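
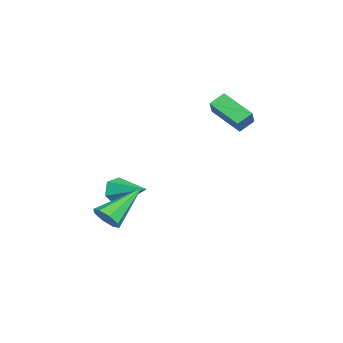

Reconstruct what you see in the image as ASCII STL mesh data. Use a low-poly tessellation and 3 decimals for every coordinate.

solid 
facet normal -0.701 0.086 -0.708
outer loop
vertex -1.354 -0.062 2.803
vertex -1.734 0.537 3.252
vertex -0.422 1.113 2.024
endloop
endfacet
facet normal 0.453 -0.714 -0.534
outer loop
vertex 0.314 1.023 2.768
vertex -1.354 -0.062 2.803
vertex -0.422 1.113 2.024
endloop
endfacet
facet normal -0.701 0.086 -0.708
outer loop
vertex -0.422 1.113 2.024
vertex -1.734 0.537 3.252
vertex -0.802 1.712 2.473
endloop
endfacet
facet normal 0.551 0.695 -0.461
outer loop
vertex -0.802 1.712 2.473
vertex 0.314 1.023 2.768
vertex -0.422 1.113 2.024
endloop
endfacet
facet normal -0.551 -0.695 0.461
outer loop
vertex -1.354 -0.062 2.803
vertex -0.998 0.447 3.996
vertex -1.734 0.537 3.252
endloop
endfacet
facet normal 0.453 -0.714 -0.534
outer loop
vertex -0.618 -0.152 3.547
vertex -1.354 -0.062 2.803
vertex 0.314 1.023 2.768
endloop
endfacet
facet normal -0.551 -0.695 0.461
outer loop
vertex -0.618 -0.152 3.547
vertex -0.998 0.447 3.996
vertex -1.354 -0.062 2.803
endloop
endfacet
facet normal -0.453 0.714 0.534
outer loop
vertex -1.734 0.537 3.252
vertex -0.998 0.447 3.996
vertex -0.802 1.712 2.473
endloop
endfacet
facet normal 0.551 0.695 -0.461
outer loop
vertex -0.066 1.622 3.217
vertex 0.314 1.023 2.768
vertex -0.802 1.712 2.473
endloop
endfacet
facet normal -0.453 0.714 0.534
outer loop
vertex -0.802 1.712 2.473
vertex -0.998 0.447 3.996
vertex -0.066 1.622 3.217
endloop
endfacet
facet normal 0.701 -0.086 0.708
outer loop
vertex -0.066 1.622 3.217
vertex -0.618 -0.152 3.547
vertex 0.314 1.023 2.768
endloop
endfacet
facet normal 0.701 -0.086 0.708
outer loop
vertex -0.998 0.447 3.996
vertex -0.618 -0.152 3.547
vertex -0.066 1.622 3.217
endloop
endfacet
facet normal 0.570 -0.618 -0.541
outer loop
vertex 4.424 -4.392 -0.43
vertex 4.129 -4.15 -1.017
vertex 4.687 -3.972 -0.633
endloop
endfacet
facet normal 0.468 0.129 0.874
outer loop
vertex 4.424 -4.392 -0.43
vertex 4.687 -3.972 -0.633
vertex 2.891 -2.81 0.157
endloop
endfacet
facet normal 0.570 -0.618 -0.542
outer loop
vertex 4.687 -3.972 -0.633
vertex 4.129 -4.15 -1.017
vertex 4.623 -3.656 -1.061
endloop
endfacet
facet normal 0.616 0.675 0.406
outer loop
vertex 4.687 -3.972 -0.633
vertex 4.623 -3.656 -1.061
vertex 2.891 -2.81 0.157
endloop
endfacet
facet normal 0.570 -0.618 -0.541
outer loop
vertex 4.623 -3.656 -1.061
vertex 4.129 -4.15 -1.017
vertex 4.27 -3.63 -1.463
endloop
endfacet
facet normal 0.307 0.929 -0.209
outer loop
vertex 4.623 -3.656 -1.061
vertex 4.27 -3.63 -1.463
vertex 2.891 -2.81 0.157
endloop
endfacet
facet normal 0.571 -0.618 -0.540
outer loop
vertex 4.27 -3.63 -1.463
vertex 4.129 -4.15 -1.017
vertex 3.835 -3.909 -1.604
endloop
endfacet
facet normal -0.277 0.741 -0.611
outer loop
vertex 4.27 -3.63 -1.463
vertex 3.835 -3.909 -1.604
vertex 2.891 -2.81 0.157
endloop
endfacet
facet normal 0.571 -0.618 -0.540
outer loop
vertex 3.835 -3.909 -1.604
vertex 4.129 -4.15 -1.017
vertex 3.572 -4.329 -1.401
endloop
endfacet
facet normal -0.794 0.224 -0.565
outer loop
vertex 3.835 -3.909 -1.604
vertex 3.572 -4.329 -1.401
vertex 2.891 -2.81 0.157
endloop
endfacet
facet normal 0.571 -0.617 -0.541
outer loop
vertex 3.572 -4.329 -1.401
vertex 4.129 -4.15 -1.017
vertex 3.636 -4.645 -0.973
endloop
endfacet
facet normal -0.942 -0.322 -0.097
outer loop
vertex 3.572 -4.329 -1.401
vertex 3.636 -4.645 -0.973
vertex 2.891 -2.81 0.157
endloop
endfacet
facet normal 0.572 -0.617 -0.541
outer loop
vertex 3.636 -4.645 -0.973
vertex 4.129 -4.15 -1.017
vertex 3.989 -4.671 -0.57
endloop
endfacet
facet normal -0.633 -0.576 0.517
outer loop
vertex 3.636 -4.645 -0.973
vertex 3.989 -4.671 -0.57
vertex 2.891 -2.81 0.157
endloop
endfacet
facet normal 0.570 -0.618 -0.541
outer loop
vertex 3.989 -4.671 -0.57
vertex 4.129 -4.15 -1.017
vertex 4.424 -4.392 -0.43
endloop
endfacet
facet normal -0.048 -0.388 0.921
outer loop
vertex 3.989 -4.671 -0.57
vertex 4.424 -4.392 -0.43
vertex 2.891 -2.81 0.157
endloop
endfacet
facet normal -0.569 -0.750 -0.337
outer loop
vertex -1.129 -4.162 -2.705
vertex -1.571 -4.109 -2.077
vertex -1.742 -3.697 -2.704
endloop
endfacet
facet normal 0.392 0.518 -0.761
outer loop
vertex -1.129 -4.162 -2.705
vertex -1.742 -3.697 -2.704
vertex -0.569 -2.791 -1.483
endloop
endfacet
facet normal -0.569 -0.750 -0.337
outer loop
vertex -1.742 -3.697 -2.704
vertex -1.571 -4.109 -2.077
vertex -2.184 -3.644 -2.076
endloop
endfacet
facet normal -0.348 0.881 -0.319
outer loop
vertex -1.742 -3.697 -2.704
vertex -2.184 -3.644 -2.076
vertex -0.569 -2.791 -1.483
endloop
endfacet
facet normal -0.569 -0.749 -0.338
outer loop
vertex -2.184 -3.644 -2.076
vertex -1.571 -4.109 -2.077
vertex -2.013 -4.057 -1.449
endloop
endfacet
facet normal -0.538 0.629 0.561
outer loop
vertex -2.184 -3.644 -2.076
vertex -2.013 -4.057 -1.449
vertex -0.569 -2.791 -1.483
endloop
endfacet
facet normal -0.569 -0.749 -0.338
outer loop
vertex -2.013 -4.057 -1.449
vertex -1.571 -4.109 -2.077
vertex -1.4 -4.522 -1.45
endloop
endfacet
facet normal 0.012 0.013 1.000
outer loop
vertex -2.013 -4.057 -1.449
vertex -1.4 -4.522 -1.45
vertex -0.569 -2.791 -1.483
endloop
endfacet
facet normal -0.570 -0.749 -0.338
outer loop
vertex -1.4 -4.522 -1.45
vertex -1.571 -4.109 -2.077
vertex -0.958 -4.575 -2.078
endloop
endfacet
facet normal 0.752 -0.350 0.559
outer loop
vertex -1.4 -4.522 -1.45
vertex -0.958 -4.575 -2.078
vertex -0.569 -2.791 -1.483
endloop
endfacet
facet normal -0.570 -0.749 -0.338
outer loop
vertex -0.958 -4.575 -2.078
vertex -1.571 -4.109 -2.077
vertex -1.129 -4.162 -2.705
endloop
endfacet
facet normal 0.942 -0.098 -0.321
outer loop
vertex -0.958 -4.575 -2.078
vertex -1.129 -4.162 -2.705
vertex -0.569 -2.791 -1.483
endloop
endfacet

endsolid


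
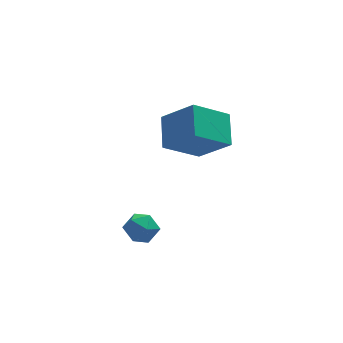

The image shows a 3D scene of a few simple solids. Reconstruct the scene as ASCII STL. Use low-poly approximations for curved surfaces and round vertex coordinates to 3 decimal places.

solid 
facet normal -0.532 0.845 -0.060
outer loop
vertex -1.658 -1.184 -1.977
vertex -2.289 -1.552 -1.559
vertex -1.687 -1.143 -1.138
endloop
endfacet
facet normal 0.167 0.985 -0.042
outer loop
vertex -1.658 -1.184 -1.977
vertex -1.687 -1.143 -1.138
vertex -0.955 -1.284 -1.527
endloop
endfacet
facet normal 0.473 0.650 -0.595
outer loop
vertex -1.658 -1.184 -1.977
vertex -0.955 -1.284 -1.527
vertex -1.105 -1.781 -2.189
endloop
endfacet
facet normal -0.038 0.303 -0.952
outer loop
vertex -1.658 -1.184 -1.977
vertex -1.105 -1.781 -2.189
vertex -1.929 -1.946 -2.209
endloop
endfacet
facet normal -0.659 0.424 -0.622
outer loop
vertex -1.658 -1.184 -1.977
vertex -1.929 -1.946 -2.209
vertex -2.289 -1.552 -1.559
endloop
endfacet
facet normal 0.433 0.707 0.559
outer loop
vertex -0.955 -1.284 -1.527
vertex -1.687 -1.143 -1.138
vertex -1.151 -1.714 -0.831
endloop
endfacet
facet normal -0.698 0.480 0.531
outer loop
vertex -1.687 -1.143 -1.138
vertex -2.289 -1.552 -1.559
vertex -1.975 -1.879 -0.851
endloop
endfacet
facet normal -0.903 -0.201 -0.379
outer loop
vertex -2.289 -1.552 -1.559
vertex -1.929 -1.946 -2.209
vertex -2.125 -2.376 -1.513
endloop
endfacet
facet normal 0.101 -0.396 -0.913
outer loop
vertex -1.929 -1.946 -2.209
vertex -1.105 -1.781 -2.189
vertex -1.393 -2.517 -1.902
endloop
endfacet
facet normal 0.928 0.166 -0.335
outer loop
vertex -1.105 -1.781 -2.189
vertex -0.955 -1.284 -1.527
vertex -0.791 -2.108 -1.481
endloop
endfacet
facet normal 0.038 -0.303 0.952
outer loop
vertex -1.422 -2.476 -1.063
vertex -1.151 -1.714 -0.831
vertex -1.975 -1.879 -0.851
endloop
endfacet
facet normal -0.473 -0.650 0.595
outer loop
vertex -1.422 -2.476 -1.063
vertex -1.975 -1.879 -0.851
vertex -2.125 -2.376 -1.513
endloop
endfacet
facet normal -0.167 -0.985 0.042
outer loop
vertex -1.422 -2.476 -1.063
vertex -2.125 -2.376 -1.513
vertex -1.393 -2.517 -1.902
endloop
endfacet
facet normal 0.532 -0.845 0.060
outer loop
vertex -1.422 -2.476 -1.063
vertex -1.393 -2.517 -1.902
vertex -0.791 -2.108 -1.481
endloop
endfacet
facet normal 0.659 -0.424 0.622
outer loop
vertex -1.422 -2.476 -1.063
vertex -0.791 -2.108 -1.481
vertex -1.151 -1.714 -0.831
endloop
endfacet
facet normal -0.101 0.396 0.913
outer loop
vertex -1.975 -1.879 -0.851
vertex -1.151 -1.714 -0.831
vertex -1.687 -1.143 -1.138
endloop
endfacet
facet normal -0.928 -0.166 0.335
outer loop
vertex -2.125 -2.376 -1.513
vertex -1.975 -1.879 -0.851
vertex -2.289 -1.552 -1.559
endloop
endfacet
facet normal -0.433 -0.707 -0.559
outer loop
vertex -1.393 -2.517 -1.902
vertex -2.125 -2.376 -1.513
vertex -1.929 -1.946 -2.209
endloop
endfacet
facet normal 0.698 -0.480 -0.531
outer loop
vertex -0.791 -2.108 -1.481
vertex -1.393 -2.517 -1.902
vertex -1.105 -1.781 -2.189
endloop
endfacet
facet normal 0.903 0.201 0.379
outer loop
vertex -1.151 -1.714 -0.831
vertex -0.791 -2.108 -1.481
vertex -0.955 -1.284 -1.527
endloop
endfacet
facet normal -0.802 -0.162 0.575
outer loop
vertex 1.03 -0.274 4.771
vertex -0.114 0.67 3.444
vertex 0.758 -1.702 3.989
endloop
endfacet
facet normal 0.574 -0.475 0.667
outer loop
vertex 2.394 -1.37 2.816
vertex 1.03 -0.274 4.771
vertex 0.758 -1.702 3.989
endloop
endfacet
facet normal -0.802 -0.163 0.575
outer loop
vertex 0.758 -1.702 3.989
vertex -0.114 0.67 3.444
vertex -0.385 -0.757 2.663
endloop
endfacet
facet normal -0.165 -0.865 -0.474
outer loop
vertex -0.385 -0.757 2.663
vertex 2.394 -1.37 2.816
vertex 0.758 -1.702 3.989
endloop
endfacet
facet normal 0.164 0.865 0.474
outer loop
vertex 1.03 -0.274 4.771
vertex 1.522 1.002 2.271
vertex -0.114 0.67 3.444
endloop
endfacet
facet normal 0.575 -0.474 0.667
outer loop
vertex 2.665 0.057 3.597
vertex 1.03 -0.274 4.771
vertex 2.394 -1.37 2.816
endloop
endfacet
facet normal 0.165 0.865 0.474
outer loop
vertex 2.665 0.057 3.597
vertex 1.522 1.002 2.271
vertex 1.03 -0.274 4.771
endloop
endfacet
facet normal -0.575 0.474 -0.667
outer loop
vertex -0.114 0.67 3.444
vertex 1.522 1.002 2.271
vertex -0.385 -0.757 2.663
endloop
endfacet
facet normal -0.165 -0.865 -0.473
outer loop
vertex 1.25 -0.426 1.489
vertex 2.394 -1.37 2.816
vertex -0.385 -0.757 2.663
endloop
endfacet
facet normal -0.575 0.475 -0.667
outer loop
vertex -0.385 -0.757 2.663
vertex 1.522 1.002 2.271
vertex 1.25 -0.426 1.489
endloop
endfacet
facet normal 0.802 0.163 -0.575
outer loop
vertex 1.25 -0.426 1.489
vertex 2.665 0.057 3.597
vertex 2.394 -1.37 2.816
endloop
endfacet
facet normal 0.802 0.162 -0.575
outer loop
vertex 1.522 1.002 2.271
vertex 2.665 0.057 3.597
vertex 1.25 -0.426 1.489
endloop
endfacet

endsolid


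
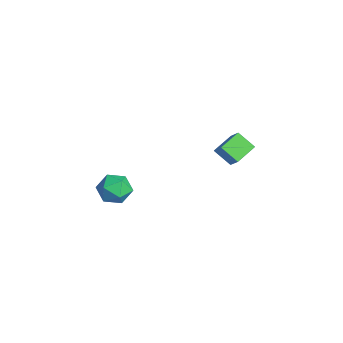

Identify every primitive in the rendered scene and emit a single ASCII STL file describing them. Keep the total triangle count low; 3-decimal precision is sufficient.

solid 
facet normal -0.697 -0.133 -0.705
outer loop
vertex -1.176 1.226 0.324
vertex -1.775 2.235 0.726
vertex -0.588 1.855 -0.376
endloop
endfacet
facet normal 0.483 -0.813 -0.325
outer loop
vertex 0.095 1.985 0.314
vertex -1.176 1.226 0.324
vertex -0.588 1.855 -0.376
endloop
endfacet
facet normal -0.697 -0.134 -0.705
outer loop
vertex -0.588 1.855 -0.376
vertex -1.775 2.235 0.726
vertex -1.187 2.863 0.025
endloop
endfacet
facet normal 0.530 0.566 -0.631
outer loop
vertex -1.187 2.863 0.025
vertex 0.095 1.985 0.314
vertex -0.588 1.855 -0.376
endloop
endfacet
facet normal -0.530 -0.566 0.631
outer loop
vertex -1.176 1.226 0.324
vertex -1.092 2.365 1.416
vertex -1.775 2.235 0.726
endloop
endfacet
facet normal 0.483 -0.814 -0.323
outer loop
vertex -0.493 1.357 1.015
vertex -1.176 1.226 0.324
vertex 0.095 1.985 0.314
endloop
endfacet
facet normal -0.530 -0.566 0.631
outer loop
vertex -0.493 1.357 1.015
vertex -1.092 2.365 1.416
vertex -1.176 1.226 0.324
endloop
endfacet
facet normal -0.482 0.814 0.324
outer loop
vertex -1.775 2.235 0.726
vertex -1.092 2.365 1.416
vertex -1.187 2.863 0.025
endloop
endfacet
facet normal 0.530 0.566 -0.631
outer loop
vertex -0.504 2.994 0.716
vertex 0.095 1.985 0.314
vertex -1.187 2.863 0.025
endloop
endfacet
facet normal -0.484 0.813 0.324
outer loop
vertex -1.187 2.863 0.025
vertex -1.092 2.365 1.416
vertex -0.504 2.994 0.716
endloop
endfacet
facet normal 0.697 0.133 0.704
outer loop
vertex -0.504 2.994 0.716
vertex -0.493 1.357 1.015
vertex 0.095 1.985 0.314
endloop
endfacet
facet normal 0.697 0.133 0.705
outer loop
vertex -1.092 2.365 1.416
vertex -0.493 1.357 1.015
vertex -0.504 2.994 0.716
endloop
endfacet
facet normal -0.834 0.183 0.521
outer loop
vertex -0.219 -3.235 0.166
vertex -0.648 -3.885 -0.293
vertex -0.213 -4.085 0.474
endloop
endfacet
facet normal -0.254 0.328 0.910
outer loop
vertex -0.219 -3.235 0.166
vertex -0.213 -4.085 0.474
vertex 0.541 -3.588 0.505
endloop
endfacet
facet normal 0.130 0.818 0.560
outer loop
vertex -0.219 -3.235 0.166
vertex 0.541 -3.588 0.505
vertex 0.573 -3.081 -0.243
endloop
endfacet
facet normal -0.213 0.976 -0.045
outer loop
vertex -0.219 -3.235 0.166
vertex 0.573 -3.081 -0.243
vertex -0.162 -3.264 -0.736
endloop
endfacet
facet normal -0.809 0.583 -0.070
outer loop
vertex -0.219 -3.235 0.166
vertex -0.162 -3.264 -0.736
vertex -0.648 -3.885 -0.293
endloop
endfacet
facet normal 0.137 -0.267 0.954
outer loop
vertex 0.541 -3.588 0.505
vertex -0.213 -4.085 0.474
vertex 0.582 -4.456 0.256
endloop
endfacet
facet normal -0.802 -0.502 0.324
outer loop
vertex -0.213 -4.085 0.474
vertex -0.648 -3.885 -0.293
vertex -0.153 -4.639 -0.237
endloop
endfacet
facet normal -0.761 0.145 -0.632
outer loop
vertex -0.648 -3.885 -0.293
vertex -0.162 -3.264 -0.736
vertex -0.121 -4.132 -0.985
endloop
endfacet
facet normal 0.202 0.781 -0.591
outer loop
vertex -0.162 -3.264 -0.736
vertex 0.573 -3.081 -0.243
vertex 0.633 -3.635 -0.954
endloop
endfacet
facet normal 0.757 0.526 0.389
outer loop
vertex 0.573 -3.081 -0.243
vertex 0.541 -3.588 0.505
vertex 1.068 -3.835 -0.187
endloop
endfacet
facet normal 0.213 -0.976 0.045
outer loop
vertex 0.639 -4.485 -0.646
vertex 0.582 -4.456 0.256
vertex -0.153 -4.639 -0.237
endloop
endfacet
facet normal -0.130 -0.818 -0.560
outer loop
vertex 0.639 -4.485 -0.646
vertex -0.153 -4.639 -0.237
vertex -0.121 -4.132 -0.985
endloop
endfacet
facet normal 0.254 -0.328 -0.910
outer loop
vertex 0.639 -4.485 -0.646
vertex -0.121 -4.132 -0.985
vertex 0.633 -3.635 -0.954
endloop
endfacet
facet normal 0.834 -0.183 -0.521
outer loop
vertex 0.639 -4.485 -0.646
vertex 0.633 -3.635 -0.954
vertex 1.068 -3.835 -0.187
endloop
endfacet
facet normal 0.809 -0.583 0.070
outer loop
vertex 0.639 -4.485 -0.646
vertex 1.068 -3.835 -0.187
vertex 0.582 -4.456 0.256
endloop
endfacet
facet normal -0.202 -0.781 0.591
outer loop
vertex -0.153 -4.639 -0.237
vertex 0.582 -4.456 0.256
vertex -0.213 -4.085 0.474
endloop
endfacet
facet normal -0.757 -0.526 -0.389
outer loop
vertex -0.121 -4.132 -0.985
vertex -0.153 -4.639 -0.237
vertex -0.648 -3.885 -0.293
endloop
endfacet
facet normal -0.137 0.267 -0.954
outer loop
vertex 0.633 -3.635 -0.954
vertex -0.121 -4.132 -0.985
vertex -0.162 -3.264 -0.736
endloop
endfacet
facet normal 0.802 0.502 -0.324
outer loop
vertex 1.068 -3.835 -0.187
vertex 0.633 -3.635 -0.954
vertex 0.573 -3.081 -0.243
endloop
endfacet
facet normal 0.761 -0.145 0.632
outer loop
vertex 0.582 -4.456 0.256
vertex 1.068 -3.835 -0.187
vertex 0.541 -3.588 0.505
endloop
endfacet

endsolid


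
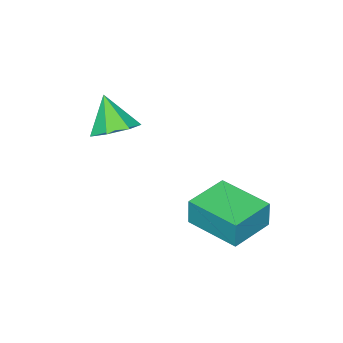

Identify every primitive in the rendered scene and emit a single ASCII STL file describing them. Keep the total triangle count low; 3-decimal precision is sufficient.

solid 
facet normal 0.205 0.522 -0.828
outer loop
vertex -0.401 -0.395 0.194
vertex -1.13 -0.709 -0.185
vertex -1.033 0.02 0.299
endloop
endfacet
facet normal 0.361 0.329 0.873
outer loop
vertex -0.401 -0.395 0.194
vertex -1.033 0.02 0.299
vertex -1.43 -1.471 1.025
endloop
endfacet
facet normal 0.205 0.522 -0.828
outer loop
vertex -1.033 0.02 0.299
vertex -1.13 -0.709 -0.185
vertex -1.739 -0.115 0.039
endloop
endfacet
facet normal -0.382 0.485 0.787
outer loop
vertex -1.033 0.02 0.299
vertex -1.739 -0.115 0.039
vertex -1.43 -1.471 1.025
endloop
endfacet
facet normal 0.205 0.522 -0.828
outer loop
vertex -1.739 -0.115 0.039
vertex -1.13 -0.709 -0.185
vertex -1.986 -0.697 -0.389
endloop
endfacet
facet normal -0.910 0.088 0.406
outer loop
vertex -1.739 -0.115 0.039
vertex -1.986 -0.697 -0.389
vertex -1.43 -1.471 1.025
endloop
endfacet
facet normal 0.205 0.522 -0.828
outer loop
vertex -1.986 -0.697 -0.389
vertex -1.13 -0.709 -0.185
vertex -1.589 -1.288 -0.663
endloop
endfacet
facet normal -0.826 -0.563 0.017
outer loop
vertex -1.986 -0.697 -0.389
vertex -1.589 -1.288 -0.663
vertex -1.43 -1.471 1.025
endloop
endfacet
facet normal 0.205 0.521 -0.828
outer loop
vertex -1.589 -1.288 -0.663
vertex -1.13 -0.709 -0.185
vertex -0.846 -1.444 -0.577
endloop
endfacet
facet normal -0.195 -0.977 -0.088
outer loop
vertex -1.589 -1.288 -0.663
vertex -0.846 -1.444 -0.577
vertex -1.43 -1.471 1.025
endloop
endfacet
facet normal 0.206 0.521 -0.828
outer loop
vertex -0.846 -1.444 -0.577
vertex -1.13 -0.709 -0.185
vertex -0.317 -1.046 -0.195
endloop
endfacet
facet normal 0.510 -0.843 0.172
outer loop
vertex -0.846 -1.444 -0.577
vertex -0.317 -1.046 -0.195
vertex -1.43 -1.471 1.025
endloop
endfacet
facet normal 0.206 0.521 -0.828
outer loop
vertex -0.317 -1.046 -0.195
vertex -1.13 -0.709 -0.185
vertex -0.401 -0.395 0.194
endloop
endfacet
facet normal 0.757 -0.261 0.600
outer loop
vertex -0.317 -1.046 -0.195
vertex -0.401 -0.395 0.194
vertex -1.43 -1.471 1.025
endloop
endfacet
facet normal -0.999 0.026 0.041
outer loop
vertex -3.431 1.913 -2.718
vertex -3.381 3.931 -2.796
vertex -3.477 1.872 -3.816
endloop
endfacet
facet normal -0.024 -0.999 0.038
outer loop
vertex -1.819 1.829 -3.884
vertex -3.431 1.913 -2.718
vertex -3.477 1.872 -3.816
endloop
endfacet
facet normal -0.999 0.026 0.041
outer loop
vertex -3.477 1.872 -3.816
vertex -3.381 3.931 -2.796
vertex -3.427 3.89 -3.894
endloop
endfacet
facet normal -0.042 -0.038 -0.998
outer loop
vertex -3.427 3.89 -3.894
vertex -1.819 1.829 -3.884
vertex -3.477 1.872 -3.816
endloop
endfacet
facet normal 0.042 0.038 0.998
outer loop
vertex -3.431 1.913 -2.718
vertex -1.723 3.888 -2.864
vertex -3.381 3.931 -2.796
endloop
endfacet
facet normal -0.024 -0.999 0.038
outer loop
vertex -1.773 1.87 -2.786
vertex -3.431 1.913 -2.718
vertex -1.819 1.829 -3.884
endloop
endfacet
facet normal 0.042 0.038 0.998
outer loop
vertex -1.773 1.87 -2.786
vertex -1.723 3.888 -2.864
vertex -3.431 1.913 -2.718
endloop
endfacet
facet normal 0.024 0.999 -0.038
outer loop
vertex -3.381 3.931 -2.796
vertex -1.723 3.888 -2.864
vertex -3.427 3.89 -3.894
endloop
endfacet
facet normal -0.042 -0.038 -0.998
outer loop
vertex -1.769 3.847 -3.962
vertex -1.819 1.829 -3.884
vertex -3.427 3.89 -3.894
endloop
endfacet
facet normal 0.024 0.999 -0.038
outer loop
vertex -3.427 3.89 -3.894
vertex -1.723 3.888 -2.864
vertex -1.769 3.847 -3.962
endloop
endfacet
facet normal 0.999 -0.026 -0.041
outer loop
vertex -1.769 3.847 -3.962
vertex -1.773 1.87 -2.786
vertex -1.819 1.829 -3.884
endloop
endfacet
facet normal 0.999 -0.026 -0.041
outer loop
vertex -1.723 3.888 -2.864
vertex -1.773 1.87 -2.786
vertex -1.769 3.847 -3.962
endloop
endfacet

endsolid


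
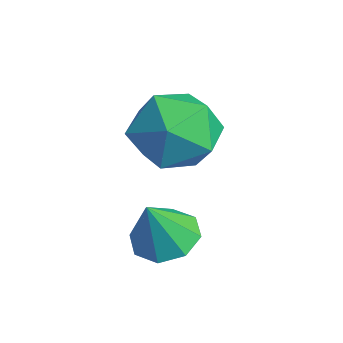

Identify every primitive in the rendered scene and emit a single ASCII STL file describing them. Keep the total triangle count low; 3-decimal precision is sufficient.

solid 
facet normal -0.251 0.323 0.912
outer loop
vertex 1.154 2.191 2.759
vertex 1.603 1.134 3.257
vertex 2.353 2.124 3.112
endloop
endfacet
facet normal -0.093 0.871 0.482
outer loop
vertex 1.154 2.191 2.759
vertex 2.353 2.124 3.112
vertex 2.047 2.686 2.037
endloop
endfacet
facet normal -0.532 0.843 -0.081
outer loop
vertex 1.154 2.191 2.759
vertex 2.047 2.686 2.037
vertex 1.108 2.043 1.518
endloop
endfacet
facet normal -0.961 0.277 0.003
outer loop
vertex 1.154 2.191 2.759
vertex 1.108 2.043 1.518
vertex 0.833 1.084 2.272
endloop
endfacet
facet normal -0.786 -0.043 0.617
outer loop
vertex 1.154 2.191 2.759
vertex 0.833 1.084 2.272
vertex 1.603 1.134 3.257
endloop
endfacet
facet normal 0.574 0.782 0.245
outer loop
vertex 2.047 2.686 2.037
vertex 2.353 2.124 3.112
vertex 3.047 1.936 2.088
endloop
endfacet
facet normal 0.320 -0.105 0.942
outer loop
vertex 2.353 2.124 3.112
vertex 1.603 1.134 3.257
vertex 2.772 0.977 2.842
endloop
endfacet
facet normal -0.547 -0.698 0.463
outer loop
vertex 1.603 1.134 3.257
vertex 0.833 1.084 2.272
vertex 1.833 0.334 2.323
endloop
endfacet
facet normal -0.829 -0.178 -0.529
outer loop
vertex 0.833 1.084 2.272
vertex 1.108 2.043 1.518
vertex 1.527 0.896 1.248
endloop
endfacet
facet normal -0.137 0.735 -0.664
outer loop
vertex 1.108 2.043 1.518
vertex 2.047 2.686 2.037
vertex 2.277 1.886 1.103
endloop
endfacet
facet normal 0.961 -0.277 -0.003
outer loop
vertex 2.726 0.829 1.601
vertex 3.047 1.936 2.088
vertex 2.772 0.977 2.842
endloop
endfacet
facet normal 0.532 -0.843 0.081
outer loop
vertex 2.726 0.829 1.601
vertex 2.772 0.977 2.842
vertex 1.833 0.334 2.323
endloop
endfacet
facet normal 0.093 -0.871 -0.482
outer loop
vertex 2.726 0.829 1.601
vertex 1.833 0.334 2.323
vertex 1.527 0.896 1.248
endloop
endfacet
facet normal 0.251 -0.323 -0.912
outer loop
vertex 2.726 0.829 1.601
vertex 1.527 0.896 1.248
vertex 2.277 1.886 1.103
endloop
endfacet
facet normal 0.786 0.043 -0.617
outer loop
vertex 2.726 0.829 1.601
vertex 2.277 1.886 1.103
vertex 3.047 1.936 2.088
endloop
endfacet
facet normal 0.829 0.178 0.529
outer loop
vertex 2.772 0.977 2.842
vertex 3.047 1.936 2.088
vertex 2.353 2.124 3.112
endloop
endfacet
facet normal 0.137 -0.735 0.664
outer loop
vertex 1.833 0.334 2.323
vertex 2.772 0.977 2.842
vertex 1.603 1.134 3.257
endloop
endfacet
facet normal -0.574 -0.782 -0.245
outer loop
vertex 1.527 0.896 1.248
vertex 1.833 0.334 2.323
vertex 0.833 1.084 2.272
endloop
endfacet
facet normal -0.320 0.105 -0.942
outer loop
vertex 2.277 1.886 1.103
vertex 1.527 0.896 1.248
vertex 1.108 2.043 1.518
endloop
endfacet
facet normal 0.547 0.698 -0.463
outer loop
vertex 3.047 1.936 2.088
vertex 2.277 1.886 1.103
vertex 2.047 2.686 2.037
endloop
endfacet
facet normal -0.182 0.375 -0.909
outer loop
vertex 4.287 1.145 0.301
vertex 3.766 0.506 0.142
vertex 3.681 1.272 0.475
endloop
endfacet
facet normal 0.334 0.626 0.705
outer loop
vertex 4.287 1.145 0.301
vertex 3.681 1.272 0.475
vertex 4.034 -0.046 1.478
endloop
endfacet
facet normal -0.183 0.375 -0.909
outer loop
vertex 3.681 1.272 0.475
vertex 3.766 0.506 0.142
vertex 3.125 0.95 0.454
endloop
endfacet
facet normal -0.328 0.515 0.792
outer loop
vertex 3.681 1.272 0.475
vertex 3.125 0.95 0.454
vertex 4.034 -0.046 1.478
endloop
endfacet
facet normal -0.182 0.375 -0.909
outer loop
vertex 3.125 0.95 0.454
vertex 3.766 0.506 0.142
vertex 2.944 0.368 0.25
endloop
endfacet
facet normal -0.748 -0.000 0.664
outer loop
vertex 3.125 0.95 0.454
vertex 2.944 0.368 0.25
vertex 4.034 -0.046 1.478
endloop
endfacet
facet normal -0.182 0.374 -0.909
outer loop
vertex 2.944 0.368 0.25
vertex 3.766 0.506 0.142
vertex 3.245 -0.134 -0.017
endloop
endfacet
facet normal -0.680 -0.618 0.395
outer loop
vertex 2.944 0.368 0.25
vertex 3.245 -0.134 -0.017
vertex 4.034 -0.046 1.478
endloop
endfacet
facet normal -0.183 0.374 -0.909
outer loop
vertex 3.245 -0.134 -0.017
vertex 3.766 0.506 0.142
vertex 3.851 -0.261 -0.191
endloop
endfacet
facet normal -0.163 -0.976 0.144
outer loop
vertex 3.245 -0.134 -0.017
vertex 3.851 -0.261 -0.191
vertex 4.034 -0.046 1.478
endloop
endfacet
facet normal -0.183 0.374 -0.909
outer loop
vertex 3.851 -0.261 -0.191
vertex 3.766 0.506 0.142
vertex 4.407 0.061 -0.17
endloop
endfacet
facet normal 0.499 -0.865 0.057
outer loop
vertex 3.851 -0.261 -0.191
vertex 4.407 0.061 -0.17
vertex 4.034 -0.046 1.478
endloop
endfacet
facet normal -0.182 0.375 -0.909
outer loop
vertex 4.407 0.061 -0.17
vertex 3.766 0.506 0.142
vertex 4.588 0.644 0.034
endloop
endfacet
facet normal 0.918 -0.350 0.185
outer loop
vertex 4.407 0.061 -0.17
vertex 4.588 0.644 0.034
vertex 4.034 -0.046 1.478
endloop
endfacet
facet normal -0.182 0.375 -0.909
outer loop
vertex 4.588 0.644 0.034
vertex 3.766 0.506 0.142
vertex 4.287 1.145 0.301
endloop
endfacet
facet normal 0.850 0.268 0.454
outer loop
vertex 4.588 0.644 0.034
vertex 4.287 1.145 0.301
vertex 4.034 -0.046 1.478
endloop
endfacet

endsolid


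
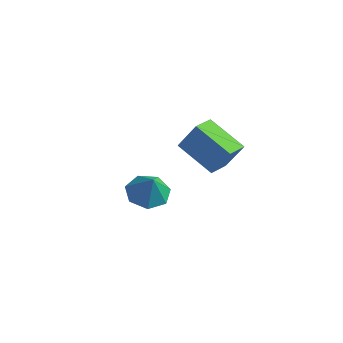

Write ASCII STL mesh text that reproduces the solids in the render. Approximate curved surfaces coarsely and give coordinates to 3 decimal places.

solid 
facet normal -0.525 0.178 -0.832
outer loop
vertex 2.463 -2.969 1.154
vertex 1.787 -2.464 1.689
vertex 2.612 -2.119 1.242
endloop
endfacet
facet normal 0.985 -0.171 -0.015
outer loop
vertex 2.463 -2.969 1.154
vertex 2.612 -2.119 1.242
vertex 2.533 -2.716 2.871
endloop
endfacet
facet normal -0.525 0.178 -0.832
outer loop
vertex 2.612 -2.119 1.242
vertex 1.787 -2.464 1.689
vertex 2.139 -1.528 1.667
endloop
endfacet
facet normal 0.833 0.505 0.225
outer loop
vertex 2.612 -2.119 1.242
vertex 2.139 -1.528 1.667
vertex 2.533 -2.716 2.871
endloop
endfacet
facet normal -0.526 0.178 -0.832
outer loop
vertex 2.139 -1.528 1.667
vertex 1.787 -2.464 1.689
vertex 1.401 -1.642 2.109
endloop
endfacet
facet normal 0.266 0.728 0.632
outer loop
vertex 2.139 -1.528 1.667
vertex 1.401 -1.642 2.109
vertex 2.533 -2.716 2.871
endloop
endfacet
facet normal -0.526 0.178 -0.832
outer loop
vertex 1.401 -1.642 2.109
vertex 1.787 -2.464 1.689
vertex 0.954 -2.374 2.235
endloop
endfacet
facet normal -0.290 0.332 0.898
outer loop
vertex 1.401 -1.642 2.109
vertex 0.954 -2.374 2.235
vertex 2.533 -2.716 2.871
endloop
endfacet
facet normal -0.526 0.179 -0.832
outer loop
vertex 0.954 -2.374 2.235
vertex 1.787 -2.464 1.689
vertex 1.133 -3.174 1.95
endloop
endfacet
facet normal -0.415 -0.386 0.824
outer loop
vertex 0.954 -2.374 2.235
vertex 1.133 -3.174 1.95
vertex 2.533 -2.716 2.871
endloop
endfacet
facet normal -0.525 0.178 -0.832
outer loop
vertex 1.133 -3.174 1.95
vertex 1.787 -2.464 1.689
vertex 1.805 -3.439 1.469
endloop
endfacet
facet normal -0.016 -0.885 0.465
outer loop
vertex 1.133 -3.174 1.95
vertex 1.805 -3.439 1.469
vertex 2.533 -2.716 2.871
endloop
endfacet
facet normal -0.525 0.178 -0.832
outer loop
vertex 1.805 -3.439 1.469
vertex 1.787 -2.464 1.689
vertex 2.463 -2.969 1.154
endloop
endfacet
facet normal 0.607 -0.789 0.092
outer loop
vertex 1.805 -3.439 1.469
vertex 2.463 -2.969 1.154
vertex 2.533 -2.716 2.871
endloop
endfacet
facet normal -0.823 -0.235 0.517
outer loop
vertex -1.017 2.243 2.839
vertex -1.393 3.357 2.747
vertex -1.829 1.846 1.364
endloop
endfacet
facet normal 0.320 -0.944 0.078
outer loop
vertex -0.027 2.363 0.233
vertex -1.017 2.243 2.839
vertex -1.829 1.846 1.364
endloop
endfacet
facet normal -0.823 -0.236 0.517
outer loop
vertex -1.829 1.846 1.364
vertex -1.393 3.357 2.747
vertex -2.206 2.961 1.272
endloop
endfacet
facet normal -0.469 -0.229 -0.853
outer loop
vertex -2.206 2.961 1.272
vertex -0.027 2.363 0.233
vertex -1.829 1.846 1.364
endloop
endfacet
facet normal 0.470 0.229 0.853
outer loop
vertex -1.017 2.243 2.839
vertex 0.409 3.874 1.616
vertex -1.393 3.357 2.747
endloop
endfacet
facet normal 0.319 -0.945 0.078
outer loop
vertex 0.786 2.759 1.708
vertex -1.017 2.243 2.839
vertex -0.027 2.363 0.233
endloop
endfacet
facet normal 0.469 0.229 0.853
outer loop
vertex 0.786 2.759 1.708
vertex 0.409 3.874 1.616
vertex -1.017 2.243 2.839
endloop
endfacet
facet normal -0.320 0.944 -0.077
outer loop
vertex -1.393 3.357 2.747
vertex 0.409 3.874 1.616
vertex -2.206 2.961 1.272
endloop
endfacet
facet normal -0.469 -0.229 -0.853
outer loop
vertex -0.403 3.477 0.141
vertex -0.027 2.363 0.233
vertex -2.206 2.961 1.272
endloop
endfacet
facet normal -0.319 0.944 -0.078
outer loop
vertex -2.206 2.961 1.272
vertex 0.409 3.874 1.616
vertex -0.403 3.477 0.141
endloop
endfacet
facet normal 0.823 0.235 -0.517
outer loop
vertex -0.403 3.477 0.141
vertex 0.786 2.759 1.708
vertex -0.027 2.363 0.233
endloop
endfacet
facet normal 0.823 0.236 -0.517
outer loop
vertex 0.409 3.874 1.616
vertex 0.786 2.759 1.708
vertex -0.403 3.477 0.141
endloop
endfacet

endsolid


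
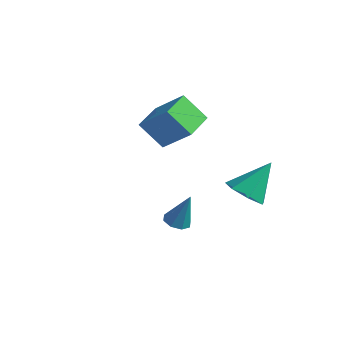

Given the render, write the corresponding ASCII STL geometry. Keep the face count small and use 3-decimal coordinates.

solid 
facet normal -0.212 -0.616 -0.759
outer loop
vertex 2.216 2.701 -0.185
vertex 1.638 2.097 0.467
vertex 1.327 2.924 -0.117
endloop
endfacet
facet normal 0.214 0.938 -0.273
outer loop
vertex 2.216 2.701 -0.185
vertex 1.327 2.924 -0.117
vertex 2.082 3.383 2.053
endloop
endfacet
facet normal -0.212 -0.616 -0.759
outer loop
vertex 1.327 2.924 -0.117
vertex 1.638 2.097 0.467
vertex 0.672 2.525 0.39
endloop
endfacet
facet normal -0.520 0.854 0.000
outer loop
vertex 1.327 2.924 -0.117
vertex 0.672 2.525 0.39
vertex 2.082 3.383 2.053
endloop
endfacet
facet normal -0.212 -0.615 -0.759
outer loop
vertex 0.672 2.525 0.39
vertex 1.638 2.097 0.467
vertex 0.744 1.803 0.955
endloop
endfacet
facet normal -0.798 0.320 0.511
outer loop
vertex 0.672 2.525 0.39
vertex 0.744 1.803 0.955
vertex 2.082 3.383 2.053
endloop
endfacet
facet normal -0.212 -0.616 -0.759
outer loop
vertex 0.744 1.803 0.955
vertex 1.638 2.097 0.467
vertex 1.49 1.302 1.153
endloop
endfacet
facet normal -0.408 -0.262 0.874
outer loop
vertex 0.744 1.803 0.955
vertex 1.49 1.302 1.153
vertex 2.082 3.383 2.053
endloop
endfacet
facet normal -0.212 -0.615 -0.759
outer loop
vertex 1.49 1.302 1.153
vertex 1.638 2.097 0.467
vertex 2.347 1.4 0.834
endloop
endfacet
facet normal 0.356 -0.454 0.817
outer loop
vertex 1.49 1.302 1.153
vertex 2.347 1.4 0.834
vertex 2.082 3.383 2.053
endloop
endfacet
facet normal -0.212 -0.616 -0.759
outer loop
vertex 2.347 1.4 0.834
vertex 1.638 2.097 0.467
vertex 2.671 2.022 0.239
endloop
endfacet
facet normal 0.917 -0.112 0.382
outer loop
vertex 2.347 1.4 0.834
vertex 2.671 2.022 0.239
vertex 2.082 3.383 2.053
endloop
endfacet
facet normal -0.212 -0.616 -0.759
outer loop
vertex 2.671 2.022 0.239
vertex 1.638 2.097 0.467
vertex 2.216 2.701 -0.185
endloop
endfacet
facet normal 0.855 0.508 -0.104
outer loop
vertex 2.671 2.022 0.239
vertex 2.216 2.701 -0.185
vertex 2.082 3.383 2.053
endloop
endfacet
facet normal -0.297 -0.164 -0.941
outer loop
vertex 2.777 -3.645 1.726
vertex 2.25 -3.318 1.835
vertex 2.828 -3.176 1.628
endloop
endfacet
facet normal 0.994 -0.098 0.050
outer loop
vertex 2.777 -3.645 1.726
vertex 2.828 -3.176 1.628
vertex 2.75 -3.042 3.425
endloop
endfacet
facet normal -0.297 -0.163 -0.941
outer loop
vertex 2.828 -3.176 1.628
vertex 2.25 -3.318 1.835
vertex 2.54 -2.789 1.652
endloop
endfacet
facet normal 0.802 0.597 -0.010
outer loop
vertex 2.828 -3.176 1.628
vertex 2.54 -2.789 1.652
vertex 2.75 -3.042 3.425
endloop
endfacet
facet normal -0.297 -0.163 -0.941
outer loop
vertex 2.54 -2.789 1.652
vertex 2.25 -3.318 1.835
vertex 2.083 -2.712 1.783
endloop
endfacet
facet normal 0.197 0.974 0.116
outer loop
vertex 2.54 -2.789 1.652
vertex 2.083 -2.712 1.783
vertex 2.75 -3.042 3.425
endloop
endfacet
facet normal -0.296 -0.162 -0.941
outer loop
vertex 2.083 -2.712 1.783
vertex 2.25 -3.318 1.835
vertex 1.723 -2.99 1.944
endloop
endfacet
facet normal -0.468 0.810 0.353
outer loop
vertex 2.083 -2.712 1.783
vertex 1.723 -2.99 1.944
vertex 2.75 -3.042 3.425
endloop
endfacet
facet normal -0.296 -0.162 -0.941
outer loop
vertex 1.723 -2.99 1.944
vertex 2.25 -3.318 1.835
vertex 1.672 -3.46 2.041
endloop
endfacet
facet normal -0.801 0.203 0.563
outer loop
vertex 1.723 -2.99 1.944
vertex 1.672 -3.46 2.041
vertex 2.75 -3.042 3.425
endloop
endfacet
facet normal -0.296 -0.161 -0.941
outer loop
vertex 1.672 -3.46 2.041
vertex 2.25 -3.318 1.835
vertex 1.959 -3.846 2.017
endloop
endfacet
facet normal -0.609 -0.491 0.623
outer loop
vertex 1.672 -3.46 2.041
vertex 1.959 -3.846 2.017
vertex 2.75 -3.042 3.425
endloop
endfacet
facet normal -0.295 -0.162 -0.942
outer loop
vertex 1.959 -3.846 2.017
vertex 2.25 -3.318 1.835
vertex 2.417 -3.923 1.887
endloop
endfacet
facet normal -0.005 -0.867 0.498
outer loop
vertex 1.959 -3.846 2.017
vertex 2.417 -3.923 1.887
vertex 2.75 -3.042 3.425
endloop
endfacet
facet normal -0.296 -0.162 -0.941
outer loop
vertex 2.417 -3.923 1.887
vertex 2.25 -3.318 1.835
vertex 2.777 -3.645 1.726
endloop
endfacet
facet normal 0.660 -0.704 0.260
outer loop
vertex 2.417 -3.923 1.887
vertex 2.777 -3.645 1.726
vertex 2.75 -3.042 3.425
endloop
endfacet
facet normal -0.741 -0.099 -0.665
outer loop
vertex -3.16 0.484 3.802
vertex -3.541 2.078 3.99
vertex -2.1 0.884 2.561
endloop
endfacet
facet normal 0.231 -0.966 -0.114
outer loop
vertex -0.619 1.082 3.89
vertex -3.16 0.484 3.802
vertex -2.1 0.884 2.561
endloop
endfacet
facet normal -0.741 -0.099 -0.664
outer loop
vertex -2.1 0.884 2.561
vertex -3.541 2.078 3.99
vertex -2.482 2.478 2.749
endloop
endfacet
facet normal 0.631 0.238 -0.738
outer loop
vertex -2.482 2.478 2.749
vertex -0.619 1.082 3.89
vertex -2.1 0.884 2.561
endloop
endfacet
facet normal -0.631 -0.238 0.738
outer loop
vertex -3.16 0.484 3.802
vertex -2.06 2.276 5.319
vertex -3.541 2.078 3.99
endloop
endfacet
facet normal 0.231 -0.966 -0.114
outer loop
vertex -1.678 0.682 5.131
vertex -3.16 0.484 3.802
vertex -0.619 1.082 3.89
endloop
endfacet
facet normal -0.631 -0.238 0.739
outer loop
vertex -1.678 0.682 5.131
vertex -2.06 2.276 5.319
vertex -3.16 0.484 3.802
endloop
endfacet
facet normal -0.231 0.966 0.114
outer loop
vertex -3.541 2.078 3.99
vertex -2.06 2.276 5.319
vertex -2.482 2.478 2.749
endloop
endfacet
facet normal 0.631 0.238 -0.739
outer loop
vertex -1.0 2.676 4.078
vertex -0.619 1.082 3.89
vertex -2.482 2.478 2.749
endloop
endfacet
facet normal -0.231 0.966 0.114
outer loop
vertex -2.482 2.478 2.749
vertex -2.06 2.276 5.319
vertex -1.0 2.676 4.078
endloop
endfacet
facet normal 0.741 0.099 0.664
outer loop
vertex -1.0 2.676 4.078
vertex -1.678 0.682 5.131
vertex -0.619 1.082 3.89
endloop
endfacet
facet normal 0.741 0.099 0.665
outer loop
vertex -2.06 2.276 5.319
vertex -1.678 0.682 5.131
vertex -1.0 2.676 4.078
endloop
endfacet

endsolid


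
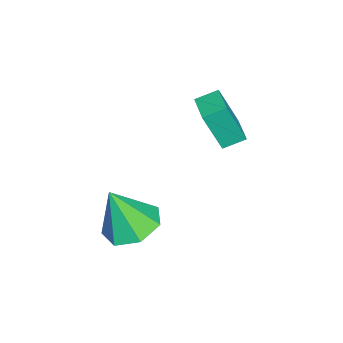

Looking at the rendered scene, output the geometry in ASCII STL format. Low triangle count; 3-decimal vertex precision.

solid 
facet normal -0.074 0.371 -0.926
outer loop
vertex 4.591 -3.708 -4.137
vertex 3.59 -3.391 -3.93
vertex 4.504 -2.853 -3.787
endloop
endfacet
facet normal 0.917 -0.067 0.392
outer loop
vertex 4.591 -3.708 -4.137
vertex 4.504 -2.853 -3.787
vertex 3.73 -4.089 -2.19
endloop
endfacet
facet normal -0.073 0.371 -0.926
outer loop
vertex 4.504 -2.853 -3.787
vertex 3.59 -3.391 -3.93
vertex 3.729 -2.402 -3.545
endloop
endfacet
facet normal 0.519 0.535 0.666
outer loop
vertex 4.504 -2.853 -3.787
vertex 3.729 -2.402 -3.545
vertex 3.73 -4.089 -2.19
endloop
endfacet
facet normal -0.075 0.371 -0.926
outer loop
vertex 3.729 -2.402 -3.545
vertex 3.59 -3.391 -3.93
vertex 2.85 -2.697 -3.592
endloop
endfacet
facet normal -0.244 0.607 0.756
outer loop
vertex 3.729 -2.402 -3.545
vertex 2.85 -2.697 -3.592
vertex 3.73 -4.089 -2.19
endloop
endfacet
facet normal -0.074 0.371 -0.925
outer loop
vertex 2.85 -2.697 -3.592
vertex 3.59 -3.391 -3.93
vertex 2.528 -3.514 -3.894
endloop
endfacet
facet normal -0.798 0.095 0.595
outer loop
vertex 2.85 -2.697 -3.592
vertex 2.528 -3.514 -3.894
vertex 3.73 -4.089 -2.19
endloop
endfacet
facet normal -0.074 0.371 -0.925
outer loop
vertex 2.528 -3.514 -3.894
vertex 3.59 -3.391 -3.93
vertex 3.006 -4.238 -4.223
endloop
endfacet
facet normal -0.726 -0.617 0.304
outer loop
vertex 2.528 -3.514 -3.894
vertex 3.006 -4.238 -4.223
vertex 3.73 -4.089 -2.19
endloop
endfacet
facet normal -0.074 0.371 -0.926
outer loop
vertex 3.006 -4.238 -4.223
vertex 3.59 -3.391 -3.93
vertex 3.925 -4.325 -4.331
endloop
endfacet
facet normal -0.082 -0.991 0.102
outer loop
vertex 3.006 -4.238 -4.223
vertex 3.925 -4.325 -4.331
vertex 3.73 -4.089 -2.19
endloop
endfacet
facet normal -0.074 0.371 -0.926
outer loop
vertex 3.925 -4.325 -4.331
vertex 3.59 -3.391 -3.93
vertex 4.591 -3.708 -4.137
endloop
endfacet
facet normal 0.650 -0.746 0.142
outer loop
vertex 3.925 -4.325 -4.331
vertex 4.591 -3.708 -4.137
vertex 3.73 -4.089 -2.19
endloop
endfacet
facet normal -0.891 -0.453 -0.046
outer loop
vertex -0.266 -2.251 -0.61
vertex -0.655 -1.518 -0.29
vertex -0.502 -1.61 -2.362
endloop
endfacet
facet normal 0.438 -0.823 -0.360
outer loop
vertex 0.495 -1.102 -2.31
vertex -0.266 -2.251 -0.61
vertex -0.502 -1.61 -2.362
endloop
endfacet
facet normal -0.891 -0.453 -0.046
outer loop
vertex -0.502 -1.61 -2.362
vertex -0.655 -1.518 -0.29
vertex -0.891 -0.877 -2.041
endloop
endfacet
facet normal -0.125 0.341 -0.932
outer loop
vertex -0.891 -0.877 -2.041
vertex 0.495 -1.102 -2.31
vertex -0.502 -1.61 -2.362
endloop
endfacet
facet normal 0.125 -0.341 0.932
outer loop
vertex -0.266 -2.251 -0.61
vertex 0.342 -1.01 -0.238
vertex -0.655 -1.518 -0.29
endloop
endfacet
facet normal 0.438 -0.824 -0.361
outer loop
vertex 0.731 -1.743 -0.559
vertex -0.266 -2.251 -0.61
vertex 0.495 -1.102 -2.31
endloop
endfacet
facet normal 0.126 -0.341 0.932
outer loop
vertex 0.731 -1.743 -0.559
vertex 0.342 -1.01 -0.238
vertex -0.266 -2.251 -0.61
endloop
endfacet
facet normal -0.438 0.823 0.360
outer loop
vertex -0.655 -1.518 -0.29
vertex 0.342 -1.01 -0.238
vertex -0.891 -0.877 -2.041
endloop
endfacet
facet normal -0.126 0.340 -0.932
outer loop
vertex 0.106 -0.369 -1.99
vertex 0.495 -1.102 -2.31
vertex -0.891 -0.877 -2.041
endloop
endfacet
facet normal -0.438 0.824 0.360
outer loop
vertex -0.891 -0.877 -2.041
vertex 0.342 -1.01 -0.238
vertex 0.106 -0.369 -1.99
endloop
endfacet
facet normal 0.891 0.453 0.046
outer loop
vertex 0.106 -0.369 -1.99
vertex 0.731 -1.743 -0.559
vertex 0.495 -1.102 -2.31
endloop
endfacet
facet normal 0.891 0.453 0.046
outer loop
vertex 0.342 -1.01 -0.238
vertex 0.731 -1.743 -0.559
vertex 0.106 -0.369 -1.99
endloop
endfacet

endsolid


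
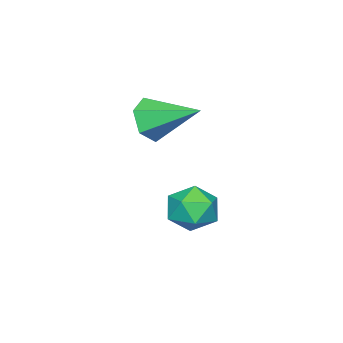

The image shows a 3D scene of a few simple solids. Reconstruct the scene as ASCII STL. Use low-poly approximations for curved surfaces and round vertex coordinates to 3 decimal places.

solid 
facet normal 0.135 -0.908 -0.397
outer loop
vertex 3.773 -0.696 3.275
vertex 3.129 -0.527 2.67
vertex 3.985 -0.319 2.486
endloop
endfacet
facet normal 0.840 0.366 0.400
outer loop
vertex 3.773 -0.696 3.275
vertex 3.985 -0.319 2.486
vertex 2.871 1.207 3.43
endloop
endfacet
facet normal 0.135 -0.908 -0.398
outer loop
vertex 3.985 -0.319 2.486
vertex 3.129 -0.527 2.67
vertex 3.34 -0.15 1.881
endloop
endfacet
facet normal 0.583 0.690 -0.428
outer loop
vertex 3.985 -0.319 2.486
vertex 3.34 -0.15 1.881
vertex 2.871 1.207 3.43
endloop
endfacet
facet normal 0.134 -0.908 -0.398
outer loop
vertex 3.34 -0.15 1.881
vertex 3.129 -0.527 2.67
vertex 2.484 -0.357 2.065
endloop
endfacet
facet normal -0.307 0.668 -0.678
outer loop
vertex 3.34 -0.15 1.881
vertex 2.484 -0.357 2.065
vertex 2.871 1.207 3.43
endloop
endfacet
facet normal 0.134 -0.907 -0.398
outer loop
vertex 2.484 -0.357 2.065
vertex 3.129 -0.527 2.67
vertex 2.272 -0.735 2.855
endloop
endfacet
facet normal -0.942 0.320 -0.100
outer loop
vertex 2.484 -0.357 2.065
vertex 2.272 -0.735 2.855
vertex 2.871 1.207 3.43
endloop
endfacet
facet normal 0.135 -0.908 -0.397
outer loop
vertex 2.272 -0.735 2.855
vertex 3.129 -0.527 2.67
vertex 2.917 -0.904 3.46
endloop
endfacet
facet normal -0.685 -0.005 0.729
outer loop
vertex 2.272 -0.735 2.855
vertex 2.917 -0.904 3.46
vertex 2.871 1.207 3.43
endloop
endfacet
facet normal 0.135 -0.908 -0.397
outer loop
vertex 2.917 -0.904 3.46
vertex 3.129 -0.527 2.67
vertex 3.773 -0.696 3.275
endloop
endfacet
facet normal 0.207 0.018 0.978
outer loop
vertex 2.917 -0.904 3.46
vertex 3.773 -0.696 3.275
vertex 2.871 1.207 3.43
endloop
endfacet
facet normal -0.790 -0.105 0.604
outer loop
vertex 2.23 1.422 -0.633
vertex 2.316 0.46 -0.688
vertex 2.781 0.949 0.006
endloop
endfacet
facet normal -0.437 0.500 0.747
outer loop
vertex 2.23 1.422 -0.633
vertex 2.781 0.949 0.006
vertex 3.089 1.784 -0.373
endloop
endfacet
facet normal -0.423 0.893 0.153
outer loop
vertex 2.23 1.422 -0.633
vertex 3.089 1.784 -0.373
vertex 2.813 1.812 -1.299
endloop
endfacet
facet normal -0.766 0.533 -0.359
outer loop
vertex 2.23 1.422 -0.633
vertex 2.813 1.812 -1.299
vertex 2.336 0.994 -1.494
endloop
endfacet
facet normal -0.993 -0.084 -0.080
outer loop
vertex 2.23 1.422 -0.633
vertex 2.336 0.994 -1.494
vertex 2.316 0.46 -0.688
endloop
endfacet
facet normal 0.235 0.329 0.915
outer loop
vertex 3.089 1.784 -0.373
vertex 2.781 0.949 0.006
vertex 3.704 1.046 -0.266
endloop
endfacet
facet normal -0.335 -0.649 0.682
outer loop
vertex 2.781 0.949 0.006
vertex 2.316 0.46 -0.688
vertex 3.227 0.228 -0.461
endloop
endfacet
facet normal -0.665 -0.615 -0.424
outer loop
vertex 2.316 0.46 -0.688
vertex 2.336 0.994 -1.494
vertex 2.951 0.256 -1.387
endloop
endfacet
facet normal -0.298 0.382 -0.875
outer loop
vertex 2.336 0.994 -1.494
vertex 2.813 1.812 -1.299
vertex 3.259 1.091 -1.766
endloop
endfacet
facet normal 0.258 0.965 -0.048
outer loop
vertex 2.813 1.812 -1.299
vertex 3.089 1.784 -0.373
vertex 3.724 1.58 -1.072
endloop
endfacet
facet normal 0.766 -0.533 0.359
outer loop
vertex 3.81 0.618 -1.127
vertex 3.704 1.046 -0.266
vertex 3.227 0.228 -0.461
endloop
endfacet
facet normal 0.423 -0.893 -0.153
outer loop
vertex 3.81 0.618 -1.127
vertex 3.227 0.228 -0.461
vertex 2.951 0.256 -1.387
endloop
endfacet
facet normal 0.437 -0.500 -0.747
outer loop
vertex 3.81 0.618 -1.127
vertex 2.951 0.256 -1.387
vertex 3.259 1.091 -1.766
endloop
endfacet
facet normal 0.790 0.105 -0.604
outer loop
vertex 3.81 0.618 -1.127
vertex 3.259 1.091 -1.766
vertex 3.724 1.58 -1.072
endloop
endfacet
facet normal 0.993 0.084 0.080
outer loop
vertex 3.81 0.618 -1.127
vertex 3.724 1.58 -1.072
vertex 3.704 1.046 -0.266
endloop
endfacet
facet normal 0.298 -0.382 0.875
outer loop
vertex 3.227 0.228 -0.461
vertex 3.704 1.046 -0.266
vertex 2.781 0.949 0.006
endloop
endfacet
facet normal -0.258 -0.965 0.048
outer loop
vertex 2.951 0.256 -1.387
vertex 3.227 0.228 -0.461
vertex 2.316 0.46 -0.688
endloop
endfacet
facet normal -0.235 -0.329 -0.915
outer loop
vertex 3.259 1.091 -1.766
vertex 2.951 0.256 -1.387
vertex 2.336 0.994 -1.494
endloop
endfacet
facet normal 0.335 0.649 -0.682
outer loop
vertex 3.724 1.58 -1.072
vertex 3.259 1.091 -1.766
vertex 2.813 1.812 -1.299
endloop
endfacet
facet normal 0.665 0.615 0.424
outer loop
vertex 3.704 1.046 -0.266
vertex 3.724 1.58 -1.072
vertex 3.089 1.784 -0.373
endloop
endfacet

endsolid


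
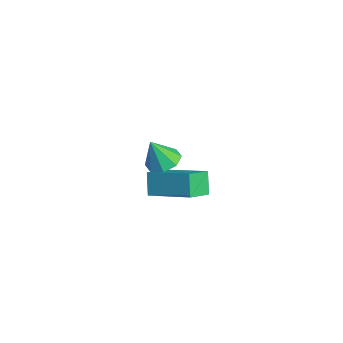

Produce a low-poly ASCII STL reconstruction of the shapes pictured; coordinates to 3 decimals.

solid 
facet normal -0.523 0.072 0.850
outer loop
vertex -3.375 -0.023 -3.043
vertex -2.126 1.232 -2.381
vertex -3.957 0.781 -3.469
endloop
endfacet
facet normal -0.661 -0.664 -0.350
outer loop
vertex -3.434 0.708 -4.319
vertex -3.375 -0.023 -3.043
vertex -3.957 0.781 -3.469
endloop
endfacet
facet normal -0.523 0.073 0.849
outer loop
vertex -3.957 0.781 -3.469
vertex -2.126 1.232 -2.381
vertex -2.708 2.036 -2.808
endloop
endfacet
facet normal -0.539 0.744 -0.395
outer loop
vertex -2.708 2.036 -2.808
vertex -3.434 0.708 -4.319
vertex -3.957 0.781 -3.469
endloop
endfacet
facet normal 0.538 -0.744 0.395
outer loop
vertex -3.375 -0.023 -3.043
vertex -1.603 1.159 -3.231
vertex -2.126 1.232 -2.381
endloop
endfacet
facet normal -0.661 -0.664 -0.350
outer loop
vertex -2.852 -0.096 -3.892
vertex -3.375 -0.023 -3.043
vertex -3.434 0.708 -4.319
endloop
endfacet
facet normal 0.538 -0.744 0.396
outer loop
vertex -2.852 -0.096 -3.892
vertex -1.603 1.159 -3.231
vertex -3.375 -0.023 -3.043
endloop
endfacet
facet normal 0.661 0.664 0.350
outer loop
vertex -2.126 1.232 -2.381
vertex -1.603 1.159 -3.231
vertex -2.708 2.036 -2.808
endloop
endfacet
facet normal -0.538 0.744 -0.396
outer loop
vertex -2.185 1.963 -3.657
vertex -3.434 0.708 -4.319
vertex -2.708 2.036 -2.808
endloop
endfacet
facet normal 0.661 0.664 0.350
outer loop
vertex -2.708 2.036 -2.808
vertex -1.603 1.159 -3.231
vertex -2.185 1.963 -3.657
endloop
endfacet
facet normal 0.523 -0.072 -0.849
outer loop
vertex -2.185 1.963 -3.657
vertex -2.852 -0.096 -3.892
vertex -3.434 0.708 -4.319
endloop
endfacet
facet normal 0.522 -0.072 -0.850
outer loop
vertex -1.603 1.159 -3.231
vertex -2.852 -0.096 -3.892
vertex -2.185 1.963 -3.657
endloop
endfacet
facet normal -0.056 0.388 -0.920
outer loop
vertex 0.648 -0.681 0.143
vertex 0.308 -0.178 0.376
vertex 0.94 -0.303 0.285
endloop
endfacet
facet normal 0.741 -0.644 0.189
outer loop
vertex 0.648 -0.681 0.143
vertex 0.94 -0.303 0.285
vertex 0.372 -0.622 1.424
endloop
endfacet
facet normal -0.056 0.389 -0.920
outer loop
vertex 0.94 -0.303 0.285
vertex 0.308 -0.178 0.376
vertex 0.861 0.147 0.48
endloop
endfacet
facet normal 0.898 -0.032 0.439
outer loop
vertex 0.94 -0.303 0.285
vertex 0.861 0.147 0.48
vertex 0.372 -0.622 1.424
endloop
endfacet
facet normal -0.056 0.390 -0.919
outer loop
vertex 0.861 0.147 0.48
vertex 0.308 -0.178 0.376
vertex 0.459 0.407 0.615
endloop
endfacet
facet normal 0.545 0.489 0.681
outer loop
vertex 0.861 0.147 0.48
vertex 0.459 0.407 0.615
vertex 0.372 -0.622 1.424
endloop
endfacet
facet normal -0.055 0.390 -0.919
outer loop
vertex 0.459 0.407 0.615
vertex 0.308 -0.178 0.376
vertex -0.032 0.324 0.609
endloop
endfacet
facet normal -0.114 0.620 0.776
outer loop
vertex 0.459 0.407 0.615
vertex -0.032 0.324 0.609
vertex 0.372 -0.622 1.424
endloop
endfacet
facet normal -0.056 0.389 -0.919
outer loop
vertex -0.032 0.324 0.609
vertex 0.308 -0.178 0.376
vertex -0.323 -0.053 0.467
endloop
endfacet
facet normal -0.690 0.281 0.668
outer loop
vertex -0.032 0.324 0.609
vertex -0.323 -0.053 0.467
vertex 0.372 -0.622 1.424
endloop
endfacet
facet normal -0.055 0.390 -0.919
outer loop
vertex -0.323 -0.053 0.467
vertex 0.308 -0.178 0.376
vertex -0.244 -0.504 0.271
endloop
endfacet
facet normal -0.846 -0.330 0.418
outer loop
vertex -0.323 -0.053 0.467
vertex -0.244 -0.504 0.271
vertex 0.372 -0.622 1.424
endloop
endfacet
facet normal -0.055 0.389 -0.920
outer loop
vertex -0.244 -0.504 0.271
vertex 0.308 -0.178 0.376
vertex 0.158 -0.764 0.137
endloop
endfacet
facet normal -0.493 -0.852 0.176
outer loop
vertex -0.244 -0.504 0.271
vertex 0.158 -0.764 0.137
vertex 0.372 -0.622 1.424
endloop
endfacet
facet normal -0.055 0.389 -0.920
outer loop
vertex 0.158 -0.764 0.137
vertex 0.308 -0.178 0.376
vertex 0.648 -0.681 0.143
endloop
endfacet
facet normal 0.165 -0.983 0.081
outer loop
vertex 0.158 -0.764 0.137
vertex 0.648 -0.681 0.143
vertex 0.372 -0.622 1.424
endloop
endfacet

endsolid


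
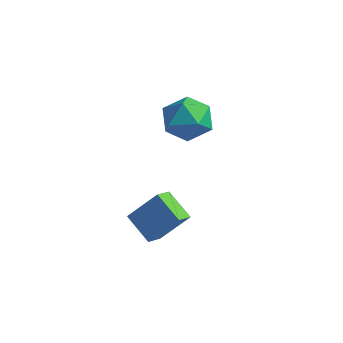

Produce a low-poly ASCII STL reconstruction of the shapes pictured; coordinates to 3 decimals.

solid 
facet normal -0.514 -0.435 -0.739
outer loop
vertex -0.782 -2.599 -0.263
vertex -2.096 -2.337 0.497
vertex -0.87 -1.723 -0.717
endloop
endfacet
facet normal 0.853 -0.170 -0.493
outer loop
vertex 0.076 -0.923 0.643
vertex -0.782 -2.599 -0.263
vertex -0.87 -1.723 -0.717
endloop
endfacet
facet normal -0.514 -0.435 -0.739
outer loop
vertex -0.87 -1.723 -0.717
vertex -2.096 -2.337 0.497
vertex -2.184 -1.461 0.043
endloop
endfacet
facet normal -0.089 0.884 -0.458
outer loop
vertex -2.184 -1.461 0.043
vertex 0.076 -0.923 0.643
vertex -0.87 -1.723 -0.717
endloop
endfacet
facet normal 0.089 -0.884 0.458
outer loop
vertex -0.782 -2.599 -0.263
vertex -1.15 -1.537 1.857
vertex -2.096 -2.337 0.497
endloop
endfacet
facet normal 0.853 -0.170 -0.493
outer loop
vertex 0.164 -1.799 1.097
vertex -0.782 -2.599 -0.263
vertex 0.076 -0.923 0.643
endloop
endfacet
facet normal 0.089 -0.884 0.458
outer loop
vertex 0.164 -1.799 1.097
vertex -1.15 -1.537 1.857
vertex -0.782 -2.599 -0.263
endloop
endfacet
facet normal -0.853 0.170 0.493
outer loop
vertex -2.096 -2.337 0.497
vertex -1.15 -1.537 1.857
vertex -2.184 -1.461 0.043
endloop
endfacet
facet normal -0.089 0.884 -0.458
outer loop
vertex -1.238 -0.661 1.403
vertex 0.076 -0.923 0.643
vertex -2.184 -1.461 0.043
endloop
endfacet
facet normal -0.853 0.170 0.493
outer loop
vertex -2.184 -1.461 0.043
vertex -1.15 -1.537 1.857
vertex -1.238 -0.661 1.403
endloop
endfacet
facet normal 0.514 0.435 0.739
outer loop
vertex -1.238 -0.661 1.403
vertex 0.164 -1.799 1.097
vertex 0.076 -0.923 0.643
endloop
endfacet
facet normal 0.514 0.435 0.739
outer loop
vertex -1.15 -1.537 1.857
vertex 0.164 -1.799 1.097
vertex -1.238 -0.661 1.403
endloop
endfacet
facet normal -0.584 0.031 0.811
outer loop
vertex -3.9 4.005 3.332
vertex -4.363 2.868 3.042
vertex -3.341 2.964 3.775
endloop
endfacet
facet normal 0.017 0.399 0.917
outer loop
vertex -3.9 4.005 3.332
vertex -3.341 2.964 3.775
vertex -2.641 3.922 3.345
endloop
endfacet
facet normal 0.055 0.907 0.418
outer loop
vertex -3.9 4.005 3.332
vertex -2.641 3.922 3.345
vertex -3.23 4.418 2.346
endloop
endfacet
facet normal -0.523 0.852 0.002
outer loop
vertex -3.9 4.005 3.332
vertex -3.23 4.418 2.346
vertex -4.294 3.766 2.158
endloop
endfacet
facet normal -0.918 0.311 0.245
outer loop
vertex -3.9 4.005 3.332
vertex -4.294 3.766 2.158
vertex -4.363 2.868 3.042
endloop
endfacet
facet normal 0.567 -0.045 0.822
outer loop
vertex -2.641 3.922 3.345
vertex -3.341 2.964 3.775
vertex -2.326 2.734 3.062
endloop
endfacet
facet normal -0.406 -0.642 0.650
outer loop
vertex -3.341 2.964 3.775
vertex -4.363 2.868 3.042
vertex -3.39 2.082 2.874
endloop
endfacet
facet normal -0.946 -0.188 -0.265
outer loop
vertex -4.363 2.868 3.042
vertex -4.294 3.766 2.158
vertex -3.979 2.578 1.875
endloop
endfacet
facet normal -0.306 0.689 -0.657
outer loop
vertex -4.294 3.766 2.158
vertex -3.23 4.418 2.346
vertex -3.279 3.536 1.445
endloop
endfacet
facet normal 0.630 0.777 0.014
outer loop
vertex -3.23 4.418 2.346
vertex -2.641 3.922 3.345
vertex -2.257 3.632 2.178
endloop
endfacet
facet normal 0.523 -0.852 -0.002
outer loop
vertex -2.72 2.495 1.888
vertex -2.326 2.734 3.062
vertex -3.39 2.082 2.874
endloop
endfacet
facet normal -0.055 -0.907 -0.418
outer loop
vertex -2.72 2.495 1.888
vertex -3.39 2.082 2.874
vertex -3.979 2.578 1.875
endloop
endfacet
facet normal -0.017 -0.399 -0.917
outer loop
vertex -2.72 2.495 1.888
vertex -3.979 2.578 1.875
vertex -3.279 3.536 1.445
endloop
endfacet
facet normal 0.584 -0.031 -0.811
outer loop
vertex -2.72 2.495 1.888
vertex -3.279 3.536 1.445
vertex -2.257 3.632 2.178
endloop
endfacet
facet normal 0.918 -0.311 -0.245
outer loop
vertex -2.72 2.495 1.888
vertex -2.257 3.632 2.178
vertex -2.326 2.734 3.062
endloop
endfacet
facet normal 0.306 -0.689 0.657
outer loop
vertex -3.39 2.082 2.874
vertex -2.326 2.734 3.062
vertex -3.341 2.964 3.775
endloop
endfacet
facet normal -0.630 -0.777 -0.014
outer loop
vertex -3.979 2.578 1.875
vertex -3.39 2.082 2.874
vertex -4.363 2.868 3.042
endloop
endfacet
facet normal -0.567 0.045 -0.822
outer loop
vertex -3.279 3.536 1.445
vertex -3.979 2.578 1.875
vertex -4.294 3.766 2.158
endloop
endfacet
facet normal 0.406 0.642 -0.650
outer loop
vertex -2.257 3.632 2.178
vertex -3.279 3.536 1.445
vertex -3.23 4.418 2.346
endloop
endfacet
facet normal 0.946 0.188 0.265
outer loop
vertex -2.326 2.734 3.062
vertex -2.257 3.632 2.178
vertex -2.641 3.922 3.345
endloop
endfacet

endsolid


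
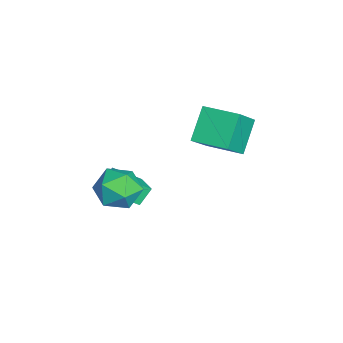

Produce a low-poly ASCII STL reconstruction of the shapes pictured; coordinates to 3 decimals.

solid 
facet normal -0.593 0.383 -0.708
outer loop
vertex -3.309 2.906 2.819
vertex -2.426 4.537 2.96
vertex -2.048 2.341 1.457
endloop
endfacet
facet normal -0.475 -0.877 -0.076
outer loop
vertex -0.874 1.583 2.86
vertex -3.309 2.906 2.819
vertex -2.048 2.341 1.457
endloop
endfacet
facet normal -0.593 0.383 -0.708
outer loop
vertex -2.048 2.341 1.457
vertex -2.426 4.537 2.96
vertex -1.165 3.972 1.599
endloop
endfacet
facet normal 0.650 -0.291 -0.702
outer loop
vertex -1.165 3.972 1.599
vertex -0.874 1.583 2.86
vertex -2.048 2.341 1.457
endloop
endfacet
facet normal -0.650 0.291 0.702
outer loop
vertex -3.309 2.906 2.819
vertex -1.252 3.779 4.363
vertex -2.426 4.537 2.96
endloop
endfacet
facet normal -0.475 -0.877 -0.076
outer loop
vertex -2.135 2.148 4.221
vertex -3.309 2.906 2.819
vertex -0.874 1.583 2.86
endloop
endfacet
facet normal -0.650 0.291 0.702
outer loop
vertex -2.135 2.148 4.221
vertex -1.252 3.779 4.363
vertex -3.309 2.906 2.819
endloop
endfacet
facet normal 0.475 0.877 0.076
outer loop
vertex -2.426 4.537 2.96
vertex -1.252 3.779 4.363
vertex -1.165 3.972 1.599
endloop
endfacet
facet normal 0.650 -0.291 -0.702
outer loop
vertex 0.009 3.214 3.001
vertex -0.874 1.583 2.86
vertex -1.165 3.972 1.599
endloop
endfacet
facet normal 0.475 0.877 0.076
outer loop
vertex -1.165 3.972 1.599
vertex -1.252 3.779 4.363
vertex 0.009 3.214 3.001
endloop
endfacet
facet normal 0.593 -0.382 0.708
outer loop
vertex 0.009 3.214 3.001
vertex -2.135 2.148 4.221
vertex -0.874 1.583 2.86
endloop
endfacet
facet normal 0.593 -0.383 0.708
outer loop
vertex -1.252 3.779 4.363
vertex -2.135 2.148 4.221
vertex 0.009 3.214 3.001
endloop
endfacet
facet normal -0.414 0.527 0.742
outer loop
vertex -0.061 -1.922 1.702
vertex 1.046 -1.482 2.007
vertex -0.289 -0.62 0.65
endloop
endfacet
facet normal -0.900 -0.358 -0.248
outer loop
vertex 0.134 -1.158 -0.107
vertex -0.061 -1.922 1.702
vertex -0.289 -0.62 0.65
endloop
endfacet
facet normal -0.414 0.527 0.742
outer loop
vertex -0.289 -0.62 0.65
vertex 1.046 -1.482 2.007
vertex 0.818 -0.18 0.955
endloop
endfacet
facet normal -0.135 0.771 -0.623
outer loop
vertex 0.818 -0.18 0.955
vertex 0.134 -1.158 -0.107
vertex -0.289 -0.62 0.65
endloop
endfacet
facet normal 0.135 -0.771 0.623
outer loop
vertex -0.061 -1.922 1.702
vertex 1.469 -2.02 1.25
vertex 1.046 -1.482 2.007
endloop
endfacet
facet normal -0.900 -0.358 -0.248
outer loop
vertex 0.362 -2.46 0.945
vertex -0.061 -1.922 1.702
vertex 0.134 -1.158 -0.107
endloop
endfacet
facet normal 0.135 -0.771 0.623
outer loop
vertex 0.362 -2.46 0.945
vertex 1.469 -2.02 1.25
vertex -0.061 -1.922 1.702
endloop
endfacet
facet normal 0.900 0.358 0.248
outer loop
vertex 1.046 -1.482 2.007
vertex 1.469 -2.02 1.25
vertex 0.818 -0.18 0.955
endloop
endfacet
facet normal -0.135 0.771 -0.623
outer loop
vertex 1.241 -0.718 0.198
vertex 0.134 -1.158 -0.107
vertex 0.818 -0.18 0.955
endloop
endfacet
facet normal 0.900 0.358 0.248
outer loop
vertex 0.818 -0.18 0.955
vertex 1.469 -2.02 1.25
vertex 1.241 -0.718 0.198
endloop
endfacet
facet normal 0.414 -0.527 -0.742
outer loop
vertex 1.241 -0.718 0.198
vertex 0.362 -2.46 0.945
vertex 0.134 -1.158 -0.107
endloop
endfacet
facet normal 0.414 -0.527 -0.742
outer loop
vertex 1.469 -2.02 1.25
vertex 0.362 -2.46 0.945
vertex 1.241 -0.718 0.198
endloop
endfacet
facet normal -0.898 0.367 -0.243
outer loop
vertex 2.56 -0.953 2.376
vertex 2.048 -1.926 2.799
vertex 2.234 -1.002 3.506
endloop
endfacet
facet normal -0.441 0.893 -0.089
outer loop
vertex 2.56 -0.953 2.376
vertex 2.234 -1.002 3.506
vertex 3.267 -0.521 3.212
endloop
endfacet
facet normal 0.115 0.839 -0.531
outer loop
vertex 2.56 -0.953 2.376
vertex 3.267 -0.521 3.212
vertex 3.721 -1.146 2.323
endloop
endfacet
facet normal 0.003 0.280 -0.960
outer loop
vertex 2.56 -0.953 2.376
vertex 3.721 -1.146 2.323
vertex 2.967 -2.014 2.068
endloop
endfacet
facet normal -0.623 -0.012 -0.782
outer loop
vertex 2.56 -0.953 2.376
vertex 2.967 -2.014 2.068
vertex 2.048 -1.926 2.799
endloop
endfacet
facet normal -0.204 0.791 0.577
outer loop
vertex 3.267 -0.521 3.212
vertex 2.234 -1.002 3.506
vertex 3.193 -1.226 4.152
endloop
endfacet
facet normal -0.943 -0.060 0.327
outer loop
vertex 2.234 -1.002 3.506
vertex 2.048 -1.926 2.799
vertex 2.439 -2.094 3.897
endloop
endfacet
facet normal -0.498 -0.674 -0.545
outer loop
vertex 2.048 -1.926 2.799
vertex 2.967 -2.014 2.068
vertex 2.893 -2.719 3.008
endloop
endfacet
facet normal 0.514 -0.202 -0.834
outer loop
vertex 2.967 -2.014 2.068
vertex 3.721 -1.146 2.323
vertex 3.926 -2.238 2.714
endloop
endfacet
facet normal 0.696 0.704 -0.140
outer loop
vertex 3.721 -1.146 2.323
vertex 3.267 -0.521 3.212
vertex 4.112 -1.314 3.421
endloop
endfacet
facet normal -0.003 -0.280 0.960
outer loop
vertex 3.6 -2.287 3.844
vertex 3.193 -1.226 4.152
vertex 2.439 -2.094 3.897
endloop
endfacet
facet normal -0.115 -0.839 0.531
outer loop
vertex 3.6 -2.287 3.844
vertex 2.439 -2.094 3.897
vertex 2.893 -2.719 3.008
endloop
endfacet
facet normal 0.441 -0.893 0.089
outer loop
vertex 3.6 -2.287 3.844
vertex 2.893 -2.719 3.008
vertex 3.926 -2.238 2.714
endloop
endfacet
facet normal 0.898 -0.367 0.243
outer loop
vertex 3.6 -2.287 3.844
vertex 3.926 -2.238 2.714
vertex 4.112 -1.314 3.421
endloop
endfacet
facet normal 0.623 0.012 0.782
outer loop
vertex 3.6 -2.287 3.844
vertex 4.112 -1.314 3.421
vertex 3.193 -1.226 4.152
endloop
endfacet
facet normal -0.514 0.202 0.834
outer loop
vertex 2.439 -2.094 3.897
vertex 3.193 -1.226 4.152
vertex 2.234 -1.002 3.506
endloop
endfacet
facet normal -0.696 -0.704 0.140
outer loop
vertex 2.893 -2.719 3.008
vertex 2.439 -2.094 3.897
vertex 2.048 -1.926 2.799
endloop
endfacet
facet normal 0.204 -0.791 -0.577
outer loop
vertex 3.926 -2.238 2.714
vertex 2.893 -2.719 3.008
vertex 2.967 -2.014 2.068
endloop
endfacet
facet normal 0.943 0.060 -0.327
outer loop
vertex 4.112 -1.314 3.421
vertex 3.926 -2.238 2.714
vertex 3.721 -1.146 2.323
endloop
endfacet
facet normal 0.498 0.674 0.545
outer loop
vertex 3.193 -1.226 4.152
vertex 4.112 -1.314 3.421
vertex 3.267 -0.521 3.212
endloop
endfacet

endsolid


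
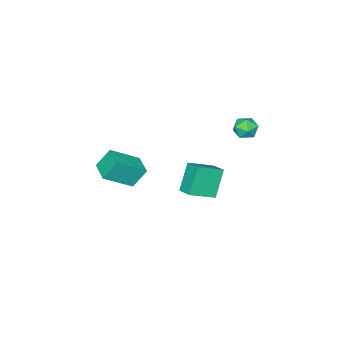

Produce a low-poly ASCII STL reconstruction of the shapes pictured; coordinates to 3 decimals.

solid 
facet normal -0.522 -0.850 0.065
outer loop
vertex 3.24 -2.058 0.852
vertex 1.849 -1.288 -0.242
vertex 3.833 -2.504 -0.216
endloop
endfacet
facet normal 0.721 -0.399 0.567
outer loop
vertex 4.491 -1.432 -0.298
vertex 3.24 -2.058 0.852
vertex 3.833 -2.504 -0.216
endloop
endfacet
facet normal -0.522 -0.850 0.064
outer loop
vertex 3.833 -2.504 -0.216
vertex 1.849 -1.288 -0.242
vertex 2.442 -1.733 -1.31
endloop
endfacet
facet normal 0.456 -0.343 -0.821
outer loop
vertex 2.442 -1.733 -1.31
vertex 4.491 -1.432 -0.298
vertex 3.833 -2.504 -0.216
endloop
endfacet
facet normal -0.456 0.343 0.821
outer loop
vertex 3.24 -2.058 0.852
vertex 2.507 -0.216 -0.324
vertex 1.849 -1.288 -0.242
endloop
endfacet
facet normal 0.721 -0.399 0.567
outer loop
vertex 3.898 -0.987 0.77
vertex 3.24 -2.058 0.852
vertex 4.491 -1.432 -0.298
endloop
endfacet
facet normal -0.456 0.343 0.821
outer loop
vertex 3.898 -0.987 0.77
vertex 2.507 -0.216 -0.324
vertex 3.24 -2.058 0.852
endloop
endfacet
facet normal -0.721 0.399 -0.567
outer loop
vertex 1.849 -1.288 -0.242
vertex 2.507 -0.216 -0.324
vertex 2.442 -1.733 -1.31
endloop
endfacet
facet normal 0.456 -0.343 -0.821
outer loop
vertex 3.1 -0.662 -1.392
vertex 4.491 -1.432 -0.298
vertex 2.442 -1.733 -1.31
endloop
endfacet
facet normal -0.721 0.399 -0.567
outer loop
vertex 2.442 -1.733 -1.31
vertex 2.507 -0.216 -0.324
vertex 3.1 -0.662 -1.392
endloop
endfacet
facet normal 0.522 0.851 -0.065
outer loop
vertex 3.1 -0.662 -1.392
vertex 3.898 -0.987 0.77
vertex 4.491 -1.432 -0.298
endloop
endfacet
facet normal 0.522 0.850 -0.065
outer loop
vertex 2.507 -0.216 -0.324
vertex 3.898 -0.987 0.77
vertex 3.1 -0.662 -1.392
endloop
endfacet
facet normal -0.515 -0.125 0.848
outer loop
vertex -0.457 0.687 -1.341
vertex -1.785 1.365 -2.048
vertex -0.758 -0.234 -1.66
endloop
endfacet
facet normal 0.805 -0.411 0.428
outer loop
vertex 0.185 -0.005 -3.212
vertex -0.457 0.687 -1.341
vertex -0.758 -0.234 -1.66
endloop
endfacet
facet normal -0.515 -0.125 0.848
outer loop
vertex -0.758 -0.234 -1.66
vertex -1.785 1.365 -2.048
vertex -2.086 0.444 -2.367
endloop
endfacet
facet normal -0.295 -0.903 -0.312
outer loop
vertex -2.086 0.444 -2.367
vertex 0.185 -0.005 -3.212
vertex -0.758 -0.234 -1.66
endloop
endfacet
facet normal 0.295 0.903 0.312
outer loop
vertex -0.457 0.687 -1.341
vertex -0.842 1.594 -3.6
vertex -1.785 1.365 -2.048
endloop
endfacet
facet normal 0.805 -0.411 0.428
outer loop
vertex 0.486 0.916 -2.893
vertex -0.457 0.687 -1.341
vertex 0.185 -0.005 -3.212
endloop
endfacet
facet normal 0.295 0.903 0.312
outer loop
vertex 0.486 0.916 -2.893
vertex -0.842 1.594 -3.6
vertex -0.457 0.687 -1.341
endloop
endfacet
facet normal -0.805 0.411 -0.428
outer loop
vertex -1.785 1.365 -2.048
vertex -0.842 1.594 -3.6
vertex -2.086 0.444 -2.367
endloop
endfacet
facet normal -0.295 -0.903 -0.312
outer loop
vertex -1.143 0.673 -3.919
vertex 0.185 -0.005 -3.212
vertex -2.086 0.444 -2.367
endloop
endfacet
facet normal -0.805 0.411 -0.428
outer loop
vertex -2.086 0.444 -2.367
vertex -0.842 1.594 -3.6
vertex -1.143 0.673 -3.919
endloop
endfacet
facet normal 0.515 0.125 -0.848
outer loop
vertex -1.143 0.673 -3.919
vertex 0.486 0.916 -2.893
vertex 0.185 -0.005 -3.212
endloop
endfacet
facet normal 0.515 0.125 -0.848
outer loop
vertex -0.842 1.594 -3.6
vertex 0.486 0.916 -2.893
vertex -1.143 0.673 -3.919
endloop
endfacet
facet normal -0.521 0.345 0.781
outer loop
vertex -3.915 1.952 0.517
vertex -4.223 1.256 0.619
vertex -3.568 1.441 0.974
endloop
endfacet
facet normal 0.096 0.699 0.709
outer loop
vertex -3.915 1.952 0.517
vertex -3.568 1.441 0.974
vertex -3.152 1.872 0.493
endloop
endfacet
facet normal 0.106 0.993 0.059
outer loop
vertex -3.915 1.952 0.517
vertex -3.152 1.872 0.493
vertex -3.55 1.953 -0.158
endloop
endfacet
facet normal -0.503 0.821 -0.271
outer loop
vertex -3.915 1.952 0.517
vertex -3.55 1.953 -0.158
vertex -4.212 1.573 -0.08
endloop
endfacet
facet normal -0.890 0.420 0.176
outer loop
vertex -3.915 1.952 0.517
vertex -4.212 1.573 -0.08
vertex -4.223 1.256 0.619
endloop
endfacet
facet normal 0.628 0.225 0.745
outer loop
vertex -3.152 1.872 0.493
vertex -3.568 1.441 0.974
vertex -2.988 1.127 0.58
endloop
endfacet
facet normal -0.369 -0.349 0.862
outer loop
vertex -3.568 1.441 0.974
vertex -4.223 1.256 0.619
vertex -3.65 0.747 0.658
endloop
endfacet
facet normal -0.967 -0.227 -0.118
outer loop
vertex -4.223 1.256 0.619
vertex -4.212 1.573 -0.08
vertex -4.048 0.828 0.007
endloop
endfacet
facet normal -0.341 0.423 -0.840
outer loop
vertex -4.212 1.573 -0.08
vertex -3.55 1.953 -0.158
vertex -3.632 1.259 -0.474
endloop
endfacet
facet normal 0.644 0.701 -0.306
outer loop
vertex -3.55 1.953 -0.158
vertex -3.152 1.872 0.493
vertex -2.977 1.444 -0.119
endloop
endfacet
facet normal 0.503 -0.821 0.271
outer loop
vertex -3.285 0.748 -0.017
vertex -2.988 1.127 0.58
vertex -3.65 0.747 0.658
endloop
endfacet
facet normal -0.106 -0.993 -0.059
outer loop
vertex -3.285 0.748 -0.017
vertex -3.65 0.747 0.658
vertex -4.048 0.828 0.007
endloop
endfacet
facet normal -0.096 -0.699 -0.709
outer loop
vertex -3.285 0.748 -0.017
vertex -4.048 0.828 0.007
vertex -3.632 1.259 -0.474
endloop
endfacet
facet normal 0.521 -0.345 -0.781
outer loop
vertex -3.285 0.748 -0.017
vertex -3.632 1.259 -0.474
vertex -2.977 1.444 -0.119
endloop
endfacet
facet normal 0.890 -0.420 -0.176
outer loop
vertex -3.285 0.748 -0.017
vertex -2.977 1.444 -0.119
vertex -2.988 1.127 0.58
endloop
endfacet
facet normal 0.341 -0.423 0.840
outer loop
vertex -3.65 0.747 0.658
vertex -2.988 1.127 0.58
vertex -3.568 1.441 0.974
endloop
endfacet
facet normal -0.644 -0.701 0.306
outer loop
vertex -4.048 0.828 0.007
vertex -3.65 0.747 0.658
vertex -4.223 1.256 0.619
endloop
endfacet
facet normal -0.628 -0.225 -0.745
outer loop
vertex -3.632 1.259 -0.474
vertex -4.048 0.828 0.007
vertex -4.212 1.573 -0.08
endloop
endfacet
facet normal 0.369 0.349 -0.862
outer loop
vertex -2.977 1.444 -0.119
vertex -3.632 1.259 -0.474
vertex -3.55 1.953 -0.158
endloop
endfacet
facet normal 0.967 0.227 0.118
outer loop
vertex -2.988 1.127 0.58
vertex -2.977 1.444 -0.119
vertex -3.152 1.872 0.493
endloop
endfacet

endsolid


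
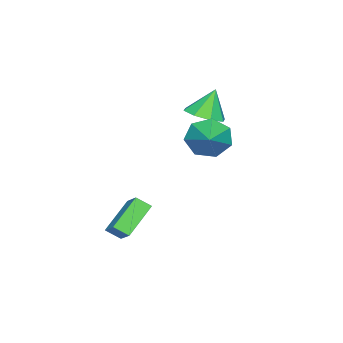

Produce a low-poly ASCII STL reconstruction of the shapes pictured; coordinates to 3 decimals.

solid 
facet normal 0.339 -0.205 -0.918
outer loop
vertex -0.236 0.277 3.392
vertex -0.784 1.039 3.019
vertex 0.153 0.946 3.386
endloop
endfacet
facet normal 0.511 -0.290 0.810
outer loop
vertex -0.236 0.277 3.392
vertex 0.153 0.946 3.386
vertex -1.316 1.361 4.461
endloop
endfacet
facet normal 0.339 -0.205 -0.918
outer loop
vertex 0.153 0.946 3.386
vertex -0.784 1.039 3.019
vertex -0.008 1.669 3.165
endloop
endfacet
facet normal 0.615 0.353 0.705
outer loop
vertex 0.153 0.946 3.386
vertex -0.008 1.669 3.165
vertex -1.316 1.361 4.461
endloop
endfacet
facet normal 0.339 -0.205 -0.918
outer loop
vertex -0.008 1.669 3.165
vertex -0.784 1.039 3.019
vertex -0.623 2.023 2.859
endloop
endfacet
facet normal 0.258 0.848 0.462
outer loop
vertex -0.008 1.669 3.165
vertex -0.623 2.023 2.859
vertex -1.316 1.361 4.461
endloop
endfacet
facet normal 0.339 -0.205 -0.918
outer loop
vertex -0.623 2.023 2.859
vertex -0.784 1.039 3.019
vertex -1.332 1.801 2.647
endloop
endfacet
facet normal -0.352 0.909 0.224
outer loop
vertex -0.623 2.023 2.859
vertex -1.332 1.801 2.647
vertex -1.316 1.361 4.461
endloop
endfacet
facet normal 0.339 -0.205 -0.918
outer loop
vertex -1.332 1.801 2.647
vertex -0.784 1.039 3.019
vertex -1.72 1.132 2.653
endloop
endfacet
facet normal -0.857 0.498 0.128
outer loop
vertex -1.332 1.801 2.647
vertex -1.72 1.132 2.653
vertex -1.316 1.361 4.461
endloop
endfacet
facet normal 0.339 -0.204 -0.918
outer loop
vertex -1.72 1.132 2.653
vertex -0.784 1.039 3.019
vertex -1.56 0.409 2.873
endloop
endfacet
facet normal -0.962 -0.142 0.233
outer loop
vertex -1.72 1.132 2.653
vertex -1.56 0.409 2.873
vertex -1.316 1.361 4.461
endloop
endfacet
facet normal 0.340 -0.206 -0.918
outer loop
vertex -1.56 0.409 2.873
vertex -0.784 1.039 3.019
vertex -0.945 0.055 3.18
endloop
endfacet
facet normal -0.605 -0.638 0.476
outer loop
vertex -1.56 0.409 2.873
vertex -0.945 0.055 3.18
vertex -1.316 1.361 4.461
endloop
endfacet
facet normal 0.339 -0.206 -0.918
outer loop
vertex -0.945 0.055 3.18
vertex -0.784 1.039 3.019
vertex -0.236 0.277 3.392
endloop
endfacet
facet normal 0.005 -0.699 0.715
outer loop
vertex -0.945 0.055 3.18
vertex -0.236 0.277 3.392
vertex -1.316 1.361 4.461
endloop
endfacet
facet normal -0.836 -0.375 -0.400
outer loop
vertex 1.507 1.575 1.721
vertex 0.928 1.982 2.55
vertex 1.173 2.451 1.597
endloop
endfacet
facet normal 0.769 0.208 -0.604
outer loop
vertex 1.507 1.575 1.721
vertex 1.173 2.451 1.597
vertex 2.432 2.658 3.27
endloop
endfacet
facet normal -0.836 -0.376 -0.400
outer loop
vertex 1.173 2.451 1.597
vertex 0.928 1.982 2.55
vertex 0.654 2.974 2.191
endloop
endfacet
facet normal 0.388 0.833 -0.395
outer loop
vertex 1.173 2.451 1.597
vertex 0.654 2.974 2.191
vertex 2.432 2.658 3.27
endloop
endfacet
facet normal -0.836 -0.376 -0.400
outer loop
vertex 0.654 2.974 2.191
vertex 0.928 1.982 2.55
vertex 0.341 2.75 3.055
endloop
endfacet
facet normal 0.016 0.966 0.256
outer loop
vertex 0.654 2.974 2.191
vertex 0.341 2.75 3.055
vertex 2.432 2.658 3.27
endloop
endfacet
facet normal -0.836 -0.376 -0.400
outer loop
vertex 0.341 2.75 3.055
vertex 0.928 1.982 2.55
vertex 0.47 1.947 3.539
endloop
endfacet
facet normal -0.066 0.507 0.859
outer loop
vertex 0.341 2.75 3.055
vertex 0.47 1.947 3.539
vertex 2.432 2.658 3.27
endloop
endfacet
facet normal -0.836 -0.376 -0.400
outer loop
vertex 0.47 1.947 3.539
vertex 0.928 1.982 2.55
vertex 0.944 1.171 3.278
endloop
endfacet
facet normal 0.203 -0.198 0.959
outer loop
vertex 0.47 1.947 3.539
vertex 0.944 1.171 3.278
vertex 2.432 2.658 3.27
endloop
endfacet
facet normal -0.836 -0.375 -0.400
outer loop
vertex 0.944 1.171 3.278
vertex 0.928 1.982 2.55
vertex 1.405 1.005 2.469
endloop
endfacet
facet normal 0.621 -0.619 0.481
outer loop
vertex 0.944 1.171 3.278
vertex 1.405 1.005 2.469
vertex 2.432 2.658 3.27
endloop
endfacet
facet normal -0.836 -0.375 -0.400
outer loop
vertex 1.405 1.005 2.469
vertex 0.928 1.982 2.55
vertex 1.507 1.575 1.721
endloop
endfacet
facet normal 0.873 -0.438 -0.215
outer loop
vertex 1.405 1.005 2.469
vertex 1.507 1.575 1.721
vertex 2.432 2.658 3.27
endloop
endfacet
facet normal -0.797 0.183 0.576
outer loop
vertex 3.345 -0.407 -0.508
vertex 3.155 0.27 -0.986
vertex 2.598 -1.174 -1.298
endloop
endfacet
facet normal 0.223 -0.796 0.563
outer loop
vertex 4.145 -1.53 -2.414
vertex 3.345 -0.407 -0.508
vertex 2.598 -1.174 -1.298
endloop
endfacet
facet normal -0.797 0.183 0.575
outer loop
vertex 2.598 -1.174 -1.298
vertex 3.155 0.27 -0.986
vertex 2.409 -0.497 -1.776
endloop
endfacet
facet normal -0.561 -0.576 -0.594
outer loop
vertex 2.409 -0.497 -1.776
vertex 4.145 -1.53 -2.414
vertex 2.598 -1.174 -1.298
endloop
endfacet
facet normal 0.561 0.577 0.594
outer loop
vertex 3.345 -0.407 -0.508
vertex 4.702 -0.086 -2.102
vertex 3.155 0.27 -0.986
endloop
endfacet
facet normal 0.223 -0.796 0.563
outer loop
vertex 4.891 -0.763 -1.624
vertex 3.345 -0.407 -0.508
vertex 4.145 -1.53 -2.414
endloop
endfacet
facet normal 0.561 0.576 0.594
outer loop
vertex 4.891 -0.763 -1.624
vertex 4.702 -0.086 -2.102
vertex 3.345 -0.407 -0.508
endloop
endfacet
facet normal -0.223 0.796 -0.563
outer loop
vertex 3.155 0.27 -0.986
vertex 4.702 -0.086 -2.102
vertex 2.409 -0.497 -1.776
endloop
endfacet
facet normal -0.561 -0.577 -0.594
outer loop
vertex 3.955 -0.853 -2.892
vertex 4.145 -1.53 -2.414
vertex 2.409 -0.497 -1.776
endloop
endfacet
facet normal -0.223 0.796 -0.562
outer loop
vertex 2.409 -0.497 -1.776
vertex 4.702 -0.086 -2.102
vertex 3.955 -0.853 -2.892
endloop
endfacet
facet normal 0.797 -0.183 -0.575
outer loop
vertex 3.955 -0.853 -2.892
vertex 4.891 -0.763 -1.624
vertex 4.145 -1.53 -2.414
endloop
endfacet
facet normal 0.797 -0.184 -0.575
outer loop
vertex 4.702 -0.086 -2.102
vertex 4.891 -0.763 -1.624
vertex 3.955 -0.853 -2.892
endloop
endfacet

endsolid
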